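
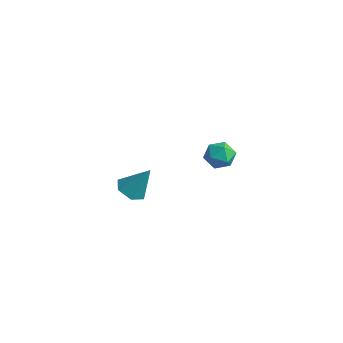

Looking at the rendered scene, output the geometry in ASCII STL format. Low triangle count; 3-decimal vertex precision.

solid 
facet normal -0.393 -0.370 -0.842
outer loop
vertex 3.224 -3.206 2.773
vertex 2.708 -3.336 3.071
vertex 2.776 -2.794 2.801
endloop
endfacet
facet normal 0.660 0.730 -0.176
outer loop
vertex 3.224 -3.206 2.773
vertex 2.776 -2.794 2.801
vertex 3.212 -2.864 4.149
endloop
endfacet
facet normal -0.394 -0.370 -0.841
outer loop
vertex 2.776 -2.794 2.801
vertex 2.708 -3.336 3.071
vertex 2.26 -2.924 3.1
endloop
endfacet
facet normal -0.183 0.977 0.110
outer loop
vertex 2.776 -2.794 2.801
vertex 2.26 -2.924 3.1
vertex 3.212 -2.864 4.149
endloop
endfacet
facet normal -0.394 -0.370 -0.841
outer loop
vertex 2.26 -2.924 3.1
vertex 2.708 -3.336 3.071
vertex 2.192 -3.466 3.37
endloop
endfacet
facet normal -0.693 0.389 0.607
outer loop
vertex 2.26 -2.924 3.1
vertex 2.192 -3.466 3.37
vertex 3.212 -2.864 4.149
endloop
endfacet
facet normal -0.395 -0.369 -0.841
outer loop
vertex 2.192 -3.466 3.37
vertex 2.708 -3.336 3.071
vertex 2.64 -3.879 3.341
endloop
endfacet
facet normal -0.360 -0.448 0.818
outer loop
vertex 2.192 -3.466 3.37
vertex 2.64 -3.879 3.341
vertex 3.212 -2.864 4.149
endloop
endfacet
facet normal -0.393 -0.369 -0.842
outer loop
vertex 2.64 -3.879 3.341
vertex 2.708 -3.336 3.071
vertex 3.156 -3.749 3.043
endloop
endfacet
facet normal 0.483 -0.696 0.532
outer loop
vertex 2.64 -3.879 3.341
vertex 3.156 -3.749 3.043
vertex 3.212 -2.864 4.149
endloop
endfacet
facet normal -0.393 -0.369 -0.842
outer loop
vertex 3.156 -3.749 3.043
vertex 2.708 -3.336 3.071
vertex 3.224 -3.206 2.773
endloop
endfacet
facet normal 0.994 -0.107 0.035
outer loop
vertex 3.156 -3.749 3.043
vertex 3.224 -3.206 2.773
vertex 3.212 -2.864 4.149
endloop
endfacet
facet normal -0.565 0.824 0.051
outer loop
vertex 2.243 2.141 1.616
vertex 1.727 1.775 1.812
vertex 2.141 2.031 2.261
endloop
endfacet
facet normal 0.119 0.975 0.185
outer loop
vertex 2.243 2.141 1.616
vertex 2.141 2.031 2.261
vertex 2.755 2.003 2.013
endloop
endfacet
facet normal 0.504 0.775 -0.380
outer loop
vertex 2.243 2.141 1.616
vertex 2.755 2.003 2.013
vertex 2.72 1.73 1.41
endloop
endfacet
facet normal 0.058 0.500 -0.864
outer loop
vertex 2.243 2.141 1.616
vertex 2.72 1.73 1.41
vertex 2.085 1.589 1.286
endloop
endfacet
facet normal -0.602 0.529 -0.597
outer loop
vertex 2.243 2.141 1.616
vertex 2.085 1.589 1.286
vertex 1.727 1.775 1.812
endloop
endfacet
facet normal 0.327 0.582 0.745
outer loop
vertex 2.755 2.003 2.013
vertex 2.141 2.031 2.261
vertex 2.555 1.551 2.454
endloop
endfacet
facet normal -0.780 0.336 0.528
outer loop
vertex 2.141 2.031 2.261
vertex 1.727 1.775 1.812
vertex 1.92 1.41 2.33
endloop
endfacet
facet normal -0.841 -0.139 -0.523
outer loop
vertex 1.727 1.775 1.812
vertex 2.085 1.589 1.286
vertex 1.885 1.137 1.727
endloop
endfacet
facet normal 0.228 -0.187 -0.955
outer loop
vertex 2.085 1.589 1.286
vertex 2.72 1.73 1.41
vertex 2.499 1.109 1.479
endloop
endfacet
facet normal 0.951 0.258 -0.172
outer loop
vertex 2.72 1.73 1.41
vertex 2.755 2.003 2.013
vertex 2.913 1.365 1.928
endloop
endfacet
facet normal -0.058 -0.500 0.864
outer loop
vertex 2.397 0.999 2.124
vertex 2.555 1.551 2.454
vertex 1.92 1.41 2.33
endloop
endfacet
facet normal -0.504 -0.775 0.380
outer loop
vertex 2.397 0.999 2.124
vertex 1.92 1.41 2.33
vertex 1.885 1.137 1.727
endloop
endfacet
facet normal -0.119 -0.975 -0.185
outer loop
vertex 2.397 0.999 2.124
vertex 1.885 1.137 1.727
vertex 2.499 1.109 1.479
endloop
endfacet
facet normal 0.565 -0.824 -0.051
outer loop
vertex 2.397 0.999 2.124
vertex 2.499 1.109 1.479
vertex 2.913 1.365 1.928
endloop
endfacet
facet normal 0.602 -0.529 0.597
outer loop
vertex 2.397 0.999 2.124
vertex 2.913 1.365 1.928
vertex 2.555 1.551 2.454
endloop
endfacet
facet normal -0.228 0.187 0.955
outer loop
vertex 1.92 1.41 2.33
vertex 2.555 1.551 2.454
vertex 2.141 2.031 2.261
endloop
endfacet
facet normal -0.951 -0.258 0.172
outer loop
vertex 1.885 1.137 1.727
vertex 1.92 1.41 2.33
vertex 1.727 1.775 1.812
endloop
endfacet
facet normal -0.327 -0.582 -0.745
outer loop
vertex 2.499 1.109 1.479
vertex 1.885 1.137 1.727
vertex 2.085 1.589 1.286
endloop
endfacet
facet normal 0.780 -0.336 -0.528
outer loop
vertex 2.913 1.365 1.928
vertex 2.499 1.109 1.479
vertex 2.72 1.73 1.41
endloop
endfacet
facet normal 0.841 0.139 0.523
outer loop
vertex 2.555 1.551 2.454
vertex 2.913 1.365 1.928
vertex 2.755 2.003 2.013
endloop
endfacet

endsolid


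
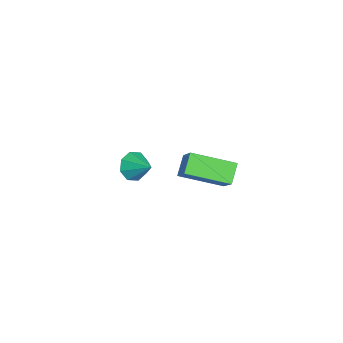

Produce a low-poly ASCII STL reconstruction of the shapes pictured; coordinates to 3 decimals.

solid 
facet normal -0.625 -0.570 -0.533
outer loop
vertex -1.879 -2.302 -2.175
vertex -2.355 -1.659 -2.305
vertex -1.724 -1.991 -2.689
endloop
endfacet
facet normal 0.951 -0.287 0.113
outer loop
vertex -1.879 -2.302 -2.175
vertex -1.724 -1.991 -2.689
vertex -1.525 -0.901 -1.595
endloop
endfacet
facet normal -0.625 -0.571 -0.533
outer loop
vertex -1.724 -1.991 -2.689
vertex -2.355 -1.659 -2.305
vertex -1.939 -1.487 -2.977
endloop
endfacet
facet normal 0.916 0.188 -0.354
outer loop
vertex -1.724 -1.991 -2.689
vertex -1.939 -1.487 -2.977
vertex -1.525 -0.901 -1.595
endloop
endfacet
facet normal -0.625 -0.570 -0.533
outer loop
vertex -1.939 -1.487 -2.977
vertex -2.355 -1.659 -2.305
vertex -2.397 -1.083 -2.872
endloop
endfacet
facet normal 0.525 0.715 -0.461
outer loop
vertex -1.939 -1.487 -2.977
vertex -2.397 -1.083 -2.872
vertex -1.525 -0.901 -1.595
endloop
endfacet
facet normal -0.624 -0.571 -0.534
outer loop
vertex -2.397 -1.083 -2.872
vertex -2.355 -1.659 -2.305
vertex -2.831 -1.017 -2.435
endloop
endfacet
facet normal 0.005 0.989 -0.144
outer loop
vertex -2.397 -1.083 -2.872
vertex -2.831 -1.017 -2.435
vertex -1.525 -0.901 -1.595
endloop
endfacet
facet normal -0.624 -0.571 -0.534
outer loop
vertex -2.831 -1.017 -2.435
vertex -2.355 -1.659 -2.305
vertex -2.987 -1.327 -1.921
endloop
endfacet
facet normal -0.338 0.848 0.409
outer loop
vertex -2.831 -1.017 -2.435
vertex -2.987 -1.327 -1.921
vertex -1.525 -0.901 -1.595
endloop
endfacet
facet normal -0.624 -0.571 -0.533
outer loop
vertex -2.987 -1.327 -1.921
vertex -2.355 -1.659 -2.305
vertex -2.772 -1.832 -1.632
endloop
endfacet
facet normal -0.304 0.372 0.877
outer loop
vertex -2.987 -1.327 -1.921
vertex -2.772 -1.832 -1.632
vertex -1.525 -0.901 -1.595
endloop
endfacet
facet normal -0.624 -0.571 -0.534
outer loop
vertex -2.772 -1.832 -1.632
vertex -2.355 -1.659 -2.305
vertex -2.313 -2.236 -1.737
endloop
endfacet
facet normal 0.087 -0.156 0.984
outer loop
vertex -2.772 -1.832 -1.632
vertex -2.313 -2.236 -1.737
vertex -1.525 -0.901 -1.595
endloop
endfacet
facet normal -0.625 -0.570 -0.533
outer loop
vertex -2.313 -2.236 -1.737
vertex -2.355 -1.659 -2.305
vertex -1.879 -2.302 -2.175
endloop
endfacet
facet normal 0.608 -0.430 0.667
outer loop
vertex -2.313 -2.236 -1.737
vertex -1.879 -2.302 -2.175
vertex -1.525 -0.901 -1.595
endloop
endfacet
facet normal -0.737 0.281 0.615
outer loop
vertex 3.222 0.549 4.105
vertex 3.506 2.484 3.562
vertex 1.92 0.33 2.643
endloop
endfacet
facet normal -0.140 -0.953 0.267
outer loop
vertex 2.694 0.036 1.998
vertex 3.222 0.549 4.105
vertex 1.92 0.33 2.643
endloop
endfacet
facet normal -0.737 0.281 0.615
outer loop
vertex 1.92 0.33 2.643
vertex 3.506 2.484 3.562
vertex 2.204 2.266 2.1
endloop
endfacet
facet normal -0.661 -0.111 -0.742
outer loop
vertex 2.204 2.266 2.1
vertex 2.694 0.036 1.998
vertex 1.92 0.33 2.643
endloop
endfacet
facet normal 0.661 0.111 0.742
outer loop
vertex 3.222 0.549 4.105
vertex 4.28 2.19 2.917
vertex 3.506 2.484 3.562
endloop
endfacet
facet normal -0.141 -0.953 0.267
outer loop
vertex 3.996 0.254 3.46
vertex 3.222 0.549 4.105
vertex 2.694 0.036 1.998
endloop
endfacet
facet normal 0.661 0.111 0.742
outer loop
vertex 3.996 0.254 3.46
vertex 4.28 2.19 2.917
vertex 3.222 0.549 4.105
endloop
endfacet
facet normal 0.140 0.954 -0.267
outer loop
vertex 3.506 2.484 3.562
vertex 4.28 2.19 2.917
vertex 2.204 2.266 2.1
endloop
endfacet
facet normal -0.661 -0.111 -0.742
outer loop
vertex 2.978 1.971 1.455
vertex 2.694 0.036 1.998
vertex 2.204 2.266 2.1
endloop
endfacet
facet normal 0.140 0.953 -0.268
outer loop
vertex 2.204 2.266 2.1
vertex 4.28 2.19 2.917
vertex 2.978 1.971 1.455
endloop
endfacet
facet normal 0.737 -0.281 -0.615
outer loop
vertex 2.978 1.971 1.455
vertex 3.996 0.254 3.46
vertex 2.694 0.036 1.998
endloop
endfacet
facet normal 0.737 -0.281 -0.615
outer loop
vertex 4.28 2.19 2.917
vertex 3.996 0.254 3.46
vertex 2.978 1.971 1.455
endloop
endfacet

endsolid


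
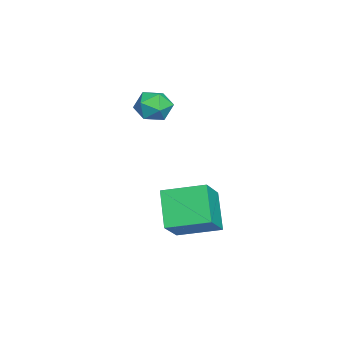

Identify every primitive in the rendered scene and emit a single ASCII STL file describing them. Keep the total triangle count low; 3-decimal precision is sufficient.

solid 
facet normal -0.654 -0.207 0.728
outer loop
vertex 1.572 -1.543 -2.527
vertex 1.506 0.434 -2.025
vertex 0.113 -1.277 -3.763
endloop
endfacet
facet normal 0.032 -0.969 -0.246
outer loop
vertex 1.454 -0.854 -5.255
vertex 1.572 -1.543 -2.527
vertex 0.113 -1.277 -3.763
endloop
endfacet
facet normal -0.654 -0.207 0.728
outer loop
vertex 0.113 -1.277 -3.763
vertex 1.506 0.434 -2.025
vertex 0.047 0.699 -3.261
endloop
endfacet
facet normal -0.756 0.137 -0.640
outer loop
vertex 0.047 0.699 -3.261
vertex 1.454 -0.854 -5.255
vertex 0.113 -1.277 -3.763
endloop
endfacet
facet normal 0.756 -0.137 0.640
outer loop
vertex 1.572 -1.543 -2.527
vertex 2.847 0.857 -3.517
vertex 1.506 0.434 -2.025
endloop
endfacet
facet normal 0.033 -0.969 -0.246
outer loop
vertex 2.913 -1.119 -4.019
vertex 1.572 -1.543 -2.527
vertex 1.454 -0.854 -5.255
endloop
endfacet
facet normal 0.756 -0.137 0.640
outer loop
vertex 2.913 -1.119 -4.019
vertex 2.847 0.857 -3.517
vertex 1.572 -1.543 -2.527
endloop
endfacet
facet normal -0.032 0.969 0.246
outer loop
vertex 1.506 0.434 -2.025
vertex 2.847 0.857 -3.517
vertex 0.047 0.699 -3.261
endloop
endfacet
facet normal -0.756 0.137 -0.640
outer loop
vertex 1.388 1.123 -4.753
vertex 1.454 -0.854 -5.255
vertex 0.047 0.699 -3.261
endloop
endfacet
facet normal -0.032 0.969 0.246
outer loop
vertex 0.047 0.699 -3.261
vertex 2.847 0.857 -3.517
vertex 1.388 1.123 -4.753
endloop
endfacet
facet normal 0.654 0.207 -0.728
outer loop
vertex 1.388 1.123 -4.753
vertex 2.913 -1.119 -4.019
vertex 1.454 -0.854 -5.255
endloop
endfacet
facet normal 0.654 0.207 -0.728
outer loop
vertex 2.847 0.857 -3.517
vertex 2.913 -1.119 -4.019
vertex 1.388 1.123 -4.753
endloop
endfacet
facet normal -0.989 0.144 -0.035
outer loop
vertex -2.083 -1.939 0.611
vertex -2.222 -2.812 0.949
vertex -2.137 -2.082 1.545
endloop
endfacet
facet normal -0.647 0.758 0.079
outer loop
vertex -2.083 -1.939 0.611
vertex -2.137 -2.082 1.545
vertex -1.487 -1.491 1.193
endloop
endfacet
facet normal -0.196 0.864 -0.464
outer loop
vertex -2.083 -1.939 0.611
vertex -1.487 -1.491 1.193
vertex -1.169 -1.856 0.38
endloop
endfacet
facet normal -0.259 0.313 -0.914
outer loop
vertex -2.083 -1.939 0.611
vertex -1.169 -1.856 0.38
vertex -1.623 -2.673 0.229
endloop
endfacet
facet normal -0.749 -0.132 -0.649
outer loop
vertex -2.083 -1.939 0.611
vertex -1.623 -2.673 0.229
vertex -2.222 -2.812 0.949
endloop
endfacet
facet normal -0.262 0.690 0.675
outer loop
vertex -1.487 -1.491 1.193
vertex -2.137 -2.082 1.545
vertex -1.257 -2.087 1.891
endloop
endfacet
facet normal -0.815 -0.306 0.491
outer loop
vertex -2.137 -2.082 1.545
vertex -2.222 -2.812 0.949
vertex -1.711 -2.904 1.74
endloop
endfacet
facet normal -0.428 -0.752 -0.501
outer loop
vertex -2.222 -2.812 0.949
vertex -1.623 -2.673 0.229
vertex -1.393 -3.269 0.927
endloop
endfacet
facet normal 0.366 -0.031 -0.930
outer loop
vertex -1.623 -2.673 0.229
vertex -1.169 -1.856 0.38
vertex -0.743 -2.678 0.575
endloop
endfacet
facet normal 0.469 0.860 -0.203
outer loop
vertex -1.169 -1.856 0.38
vertex -1.487 -1.491 1.193
vertex -0.658 -1.948 1.171
endloop
endfacet
facet normal 0.259 -0.313 0.914
outer loop
vertex -0.797 -2.821 1.509
vertex -1.257 -2.087 1.891
vertex -1.711 -2.904 1.74
endloop
endfacet
facet normal 0.196 -0.864 0.464
outer loop
vertex -0.797 -2.821 1.509
vertex -1.711 -2.904 1.74
vertex -1.393 -3.269 0.927
endloop
endfacet
facet normal 0.647 -0.758 -0.079
outer loop
vertex -0.797 -2.821 1.509
vertex -1.393 -3.269 0.927
vertex -0.743 -2.678 0.575
endloop
endfacet
facet normal 0.989 -0.144 0.035
outer loop
vertex -0.797 -2.821 1.509
vertex -0.743 -2.678 0.575
vertex -0.658 -1.948 1.171
endloop
endfacet
facet normal 0.749 0.132 0.649
outer loop
vertex -0.797 -2.821 1.509
vertex -0.658 -1.948 1.171
vertex -1.257 -2.087 1.891
endloop
endfacet
facet normal -0.366 0.031 0.930
outer loop
vertex -1.711 -2.904 1.74
vertex -1.257 -2.087 1.891
vertex -2.137 -2.082 1.545
endloop
endfacet
facet normal -0.469 -0.860 0.203
outer loop
vertex -1.393 -3.269 0.927
vertex -1.711 -2.904 1.74
vertex -2.222 -2.812 0.949
endloop
endfacet
facet normal 0.262 -0.690 -0.675
outer loop
vertex -0.743 -2.678 0.575
vertex -1.393 -3.269 0.927
vertex -1.623 -2.673 0.229
endloop
endfacet
facet normal 0.815 0.306 -0.491
outer loop
vertex -0.658 -1.948 1.171
vertex -0.743 -2.678 0.575
vertex -1.169 -1.856 0.38
endloop
endfacet
facet normal 0.428 0.752 0.501
outer loop
vertex -1.257 -2.087 1.891
vertex -0.658 -1.948 1.171
vertex -1.487 -1.491 1.193
endloop
endfacet

endsolid


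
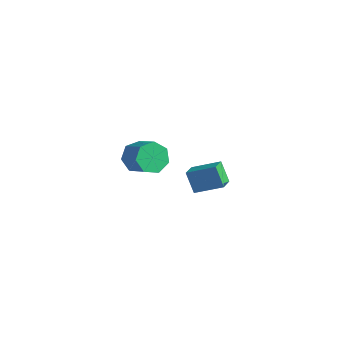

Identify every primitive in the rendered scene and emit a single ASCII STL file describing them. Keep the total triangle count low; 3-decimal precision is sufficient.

solid 
facet normal -0.707 0.257 -0.659
outer loop
vertex -0.869 -3.167 1.916
vertex -1.528 -2.878 2.735
vertex -0.804 -2.266 2.197
endloop
endfacet
facet normal 0.704 0.165 -0.691
outer loop
vertex -0.869 -3.167 1.916
vertex -0.804 -2.266 2.197
vertex 0.687 -3.731 3.366
endloop
endfacet
facet normal 0.704 0.165 -0.691
outer loop
vertex 0.687 -3.731 3.366
vertex -0.804 -2.266 2.197
vertex 0.751 -2.83 3.647
endloop
endfacet
facet normal 0.707 -0.256 0.659
outer loop
vertex 0.687 -3.731 3.366
vertex 0.751 -2.83 3.647
vertex 0.028 -3.442 4.185
endloop
endfacet
facet normal -0.707 0.257 -0.659
outer loop
vertex -0.804 -2.266 2.197
vertex -1.528 -2.878 2.735
vertex -1.284 -1.826 2.883
endloop
endfacet
facet normal 0.493 0.847 -0.199
outer loop
vertex -0.804 -2.266 2.197
vertex -1.284 -1.826 2.883
vertex 0.751 -2.83 3.647
endloop
endfacet
facet normal 0.493 0.847 -0.199
outer loop
vertex 0.751 -2.83 3.647
vertex -1.284 -1.826 2.883
vertex 0.271 -2.39 4.333
endloop
endfacet
facet normal 0.707 -0.256 0.659
outer loop
vertex 0.751 -2.83 3.647
vertex 0.271 -2.39 4.333
vertex 0.028 -3.442 4.185
endloop
endfacet
facet normal -0.706 0.257 -0.660
outer loop
vertex -1.284 -1.826 2.883
vertex -1.528 -2.878 2.735
vertex -1.948 -2.178 3.457
endloop
endfacet
facet normal -0.090 0.892 0.443
outer loop
vertex -1.284 -1.826 2.883
vertex -1.948 -2.178 3.457
vertex 0.271 -2.39 4.333
endloop
endfacet
facet normal -0.090 0.892 0.443
outer loop
vertex 0.271 -2.39 4.333
vertex -1.948 -2.178 3.457
vertex -0.392 -2.742 4.908
endloop
endfacet
facet normal 0.707 -0.256 0.659
outer loop
vertex 0.271 -2.39 4.333
vertex -0.392 -2.742 4.908
vertex 0.028 -3.442 4.185
endloop
endfacet
facet normal -0.707 0.256 -0.659
outer loop
vertex -1.948 -2.178 3.457
vertex -1.528 -2.878 2.735
vertex -2.295 -3.058 3.488
endloop
endfacet
facet normal -0.605 0.265 0.751
outer loop
vertex -1.948 -2.178 3.457
vertex -2.295 -3.058 3.488
vertex -0.392 -2.742 4.908
endloop
endfacet
facet normal -0.605 0.265 0.751
outer loop
vertex -0.392 -2.742 4.908
vertex -2.295 -3.058 3.488
vertex -0.74 -3.621 4.938
endloop
endfacet
facet normal 0.706 -0.257 0.659
outer loop
vertex -0.392 -2.742 4.908
vertex -0.74 -3.621 4.938
vertex 0.028 -3.442 4.185
endloop
endfacet
facet normal -0.707 0.256 -0.659
outer loop
vertex -2.295 -3.058 3.488
vertex -1.528 -2.878 2.735
vertex -2.064 -3.802 2.951
endloop
endfacet
facet normal -0.664 -0.562 0.493
outer loop
vertex -2.295 -3.058 3.488
vertex -2.064 -3.802 2.951
vertex -0.74 -3.621 4.938
endloop
endfacet
facet normal -0.664 -0.561 0.494
outer loop
vertex -0.74 -3.621 4.938
vertex -2.064 -3.802 2.951
vertex -0.509 -4.366 4.402
endloop
endfacet
facet normal 0.707 -0.256 0.660
outer loop
vertex -0.74 -3.621 4.938
vertex -0.509 -4.366 4.402
vertex 0.028 -3.442 4.185
endloop
endfacet
facet normal -0.707 0.256 -0.659
outer loop
vertex -2.064 -3.802 2.951
vertex -1.528 -2.878 2.735
vertex -1.43 -3.85 2.252
endloop
endfacet
facet normal -0.223 -0.965 -0.136
outer loop
vertex -2.064 -3.802 2.951
vertex -1.43 -3.85 2.252
vertex -0.509 -4.366 4.402
endloop
endfacet
facet normal -0.223 -0.965 -0.136
outer loop
vertex -0.509 -4.366 4.402
vertex -1.43 -3.85 2.252
vertex 0.126 -4.414 3.702
endloop
endfacet
facet normal 0.707 -0.256 0.659
outer loop
vertex -0.509 -4.366 4.402
vertex 0.126 -4.414 3.702
vertex 0.028 -3.442 4.185
endloop
endfacet
facet normal -0.707 0.256 -0.659
outer loop
vertex -1.43 -3.85 2.252
vertex -1.528 -2.878 2.735
vertex -0.869 -3.167 1.916
endloop
endfacet
facet normal 0.385 -0.642 -0.663
outer loop
vertex -1.43 -3.85 2.252
vertex -0.869 -3.167 1.916
vertex 0.126 -4.414 3.702
endloop
endfacet
facet normal 0.385 -0.642 -0.663
outer loop
vertex 0.126 -4.414 3.702
vertex -0.869 -3.167 1.916
vertex 0.687 -3.731 3.366
endloop
endfacet
facet normal 0.707 -0.256 0.659
outer loop
vertex 0.126 -4.414 3.702
vertex 0.687 -3.731 3.366
vertex 0.028 -3.442 4.185
endloop
endfacet
facet normal -0.568 0.218 0.794
outer loop
vertex -1.683 2.095 -3.506
vertex -0.058 3.026 -2.6
vertex -1.985 3.101 -3.998
endloop
endfacet
facet normal -0.781 -0.448 -0.436
outer loop
vertex -1.082 2.754 -5.26
vertex -1.683 2.095 -3.506
vertex -1.985 3.101 -3.998
endloop
endfacet
facet normal -0.568 0.218 0.794
outer loop
vertex -1.985 3.101 -3.998
vertex -0.058 3.026 -2.6
vertex -0.36 4.032 -3.092
endloop
endfacet
facet normal -0.260 0.867 -0.425
outer loop
vertex -0.36 4.032 -3.092
vertex -1.082 2.754 -5.26
vertex -1.985 3.101 -3.998
endloop
endfacet
facet normal 0.260 -0.867 0.425
outer loop
vertex -1.683 2.095 -3.506
vertex 0.845 2.679 -3.862
vertex -0.058 3.026 -2.6
endloop
endfacet
facet normal -0.781 -0.448 -0.436
outer loop
vertex -0.78 1.748 -4.768
vertex -1.683 2.095 -3.506
vertex -1.082 2.754 -5.26
endloop
endfacet
facet normal 0.260 -0.867 0.425
outer loop
vertex -0.78 1.748 -4.768
vertex 0.845 2.679 -3.862
vertex -1.683 2.095 -3.506
endloop
endfacet
facet normal 0.781 0.448 0.436
outer loop
vertex -0.058 3.026 -2.6
vertex 0.845 2.679 -3.862
vertex -0.36 4.032 -3.092
endloop
endfacet
facet normal -0.260 0.867 -0.425
outer loop
vertex 0.543 3.685 -4.354
vertex -1.082 2.754 -5.26
vertex -0.36 4.032 -3.092
endloop
endfacet
facet normal 0.781 0.448 0.436
outer loop
vertex -0.36 4.032 -3.092
vertex 0.845 2.679 -3.862
vertex 0.543 3.685 -4.354
endloop
endfacet
facet normal 0.568 -0.218 -0.794
outer loop
vertex 0.543 3.685 -4.354
vertex -0.78 1.748 -4.768
vertex -1.082 2.754 -5.26
endloop
endfacet
facet normal 0.568 -0.218 -0.794
outer loop
vertex 0.845 2.679 -3.862
vertex -0.78 1.748 -4.768
vertex 0.543 3.685 -4.354
endloop
endfacet

endsolid


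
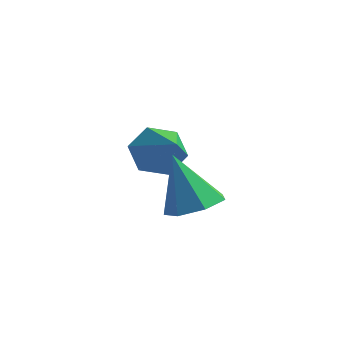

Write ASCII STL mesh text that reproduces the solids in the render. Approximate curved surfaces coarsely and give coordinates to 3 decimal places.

solid 
facet normal 0.424 -0.123 -0.897
outer loop
vertex 3.46 1.263 0.206
vertex 3.006 0.518 0.094
vertex 2.777 1.338 -0.127
endloop
endfacet
facet normal -0.039 0.955 0.296
outer loop
vertex 3.46 1.263 0.206
vertex 2.777 1.338 -0.127
vertex 2.234 0.742 1.726
endloop
endfacet
facet normal 0.425 -0.123 -0.897
outer loop
vertex 2.777 1.338 -0.127
vertex 3.006 0.518 0.094
vertex 2.267 0.795 -0.294
endloop
endfacet
facet normal -0.730 0.684 0.006
outer loop
vertex 2.777 1.338 -0.127
vertex 2.267 0.795 -0.294
vertex 2.234 0.742 1.726
endloop
endfacet
facet normal 0.425 -0.123 -0.897
outer loop
vertex 2.267 0.795 -0.294
vertex 3.006 0.518 0.094
vertex 2.313 0.043 -0.169
endloop
endfacet
facet normal -0.998 -0.064 -0.018
outer loop
vertex 2.267 0.795 -0.294
vertex 2.313 0.043 -0.169
vertex 2.234 0.742 1.726
endloop
endfacet
facet normal 0.424 -0.123 -0.897
outer loop
vertex 2.313 0.043 -0.169
vertex 3.006 0.518 0.094
vertex 2.882 -0.351 0.154
endloop
endfacet
facet normal -0.641 -0.728 0.242
outer loop
vertex 2.313 0.043 -0.169
vertex 2.882 -0.351 0.154
vertex 2.234 0.742 1.726
endloop
endfacet
facet normal 0.425 -0.123 -0.897
outer loop
vertex 2.882 -0.351 0.154
vertex 3.006 0.518 0.094
vertex 3.544 -0.091 0.432
endloop
endfacet
facet normal 0.069 -0.805 0.589
outer loop
vertex 2.882 -0.351 0.154
vertex 3.544 -0.091 0.432
vertex 2.234 0.742 1.726
endloop
endfacet
facet normal 0.424 -0.123 -0.897
outer loop
vertex 3.544 -0.091 0.432
vertex 3.006 0.518 0.094
vertex 3.801 0.627 0.455
endloop
endfacet
facet normal 0.601 -0.240 0.763
outer loop
vertex 3.544 -0.091 0.432
vertex 3.801 0.627 0.455
vertex 2.234 0.742 1.726
endloop
endfacet
facet normal 0.424 -0.124 -0.897
outer loop
vertex 3.801 0.627 0.455
vertex 3.006 0.518 0.094
vertex 3.46 1.263 0.206
endloop
endfacet
facet normal 0.552 0.544 0.632
outer loop
vertex 3.801 0.627 0.455
vertex 3.46 1.263 0.206
vertex 2.234 0.742 1.726
endloop
endfacet
facet normal -0.567 0.585 -0.580
outer loop
vertex 1.042 3.198 -0.683
vertex 0.584 3.463 0.032
vertex 1.309 3.912 -0.224
endloop
endfacet
facet normal 0.924 -0.111 -0.365
outer loop
vertex 1.042 3.198 -0.683
vertex 1.309 3.912 -0.224
vertex 1.656 2.357 1.128
endloop
endfacet
facet normal -0.567 0.585 -0.579
outer loop
vertex 1.309 3.912 -0.224
vertex 0.584 3.463 0.032
vertex 0.851 4.177 0.492
endloop
endfacet
facet normal 0.810 0.477 0.341
outer loop
vertex 1.309 3.912 -0.224
vertex 0.851 4.177 0.492
vertex 1.656 2.357 1.128
endloop
endfacet
facet normal -0.567 0.585 -0.579
outer loop
vertex 0.851 4.177 0.492
vertex 0.584 3.463 0.032
vertex 0.126 3.728 0.748
endloop
endfacet
facet normal 0.099 0.367 0.925
outer loop
vertex 0.851 4.177 0.492
vertex 0.126 3.728 0.748
vertex 1.656 2.357 1.128
endloop
endfacet
facet normal -0.567 0.585 -0.579
outer loop
vertex 0.126 3.728 0.748
vertex 0.584 3.463 0.032
vertex -0.141 3.014 0.288
endloop
endfacet
facet normal -0.496 -0.331 0.802
outer loop
vertex 0.126 3.728 0.748
vertex -0.141 3.014 0.288
vertex 1.656 2.357 1.128
endloop
endfacet
facet normal -0.567 0.585 -0.580
outer loop
vertex -0.141 3.014 0.288
vertex 0.584 3.463 0.032
vertex 0.317 2.749 -0.427
endloop
endfacet
facet normal -0.381 -0.919 0.097
outer loop
vertex -0.141 3.014 0.288
vertex 0.317 2.749 -0.427
vertex 1.656 2.357 1.128
endloop
endfacet
facet normal -0.567 0.585 -0.580
outer loop
vertex 0.317 2.749 -0.427
vertex 0.584 3.463 0.032
vertex 1.042 3.198 -0.683
endloop
endfacet
facet normal 0.329 -0.809 -0.487
outer loop
vertex 0.317 2.749 -0.427
vertex 1.042 3.198 -0.683
vertex 1.656 2.357 1.128
endloop
endfacet

endsolid


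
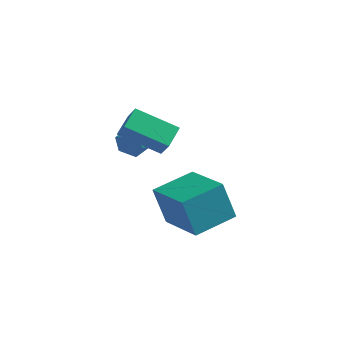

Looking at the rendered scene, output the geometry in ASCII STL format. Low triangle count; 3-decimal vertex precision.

solid 
facet normal -0.460 0.815 0.351
outer loop
vertex -1.478 1.932 1.82
vertex -1.146 1.844 2.459
vertex -0.834 2.244 1.94
endloop
endfacet
facet normal -0.354 0.867 -0.351
outer loop
vertex -1.478 1.932 1.82
vertex -0.834 2.244 1.94
vertex -0.971 1.929 1.301
endloop
endfacet
facet normal -0.678 0.313 -0.665
outer loop
vertex -1.478 1.932 1.82
vertex -0.971 1.929 1.301
vertex -1.367 1.334 1.425
endloop
endfacet
facet normal -0.985 -0.081 -0.155
outer loop
vertex -1.478 1.932 1.82
vertex -1.367 1.334 1.425
vertex -1.475 1.281 2.141
endloop
endfacet
facet normal -0.850 0.230 0.473
outer loop
vertex -1.478 1.932 1.82
vertex -1.475 1.281 2.141
vertex -1.146 1.844 2.459
endloop
endfacet
facet normal 0.346 0.810 -0.473
outer loop
vertex -0.971 1.929 1.301
vertex -0.834 2.244 1.94
vertex -0.325 1.839 1.619
endloop
endfacet
facet normal 0.175 0.726 0.665
outer loop
vertex -0.834 2.244 1.94
vertex -1.146 1.844 2.459
vertex -0.433 1.786 2.335
endloop
endfacet
facet normal -0.455 -0.221 0.862
outer loop
vertex -1.146 1.844 2.459
vertex -1.475 1.281 2.141
vertex -0.829 1.191 2.459
endloop
endfacet
facet normal -0.673 -0.723 -0.155
outer loop
vertex -1.475 1.281 2.141
vertex -1.367 1.334 1.425
vertex -0.966 0.876 1.82
endloop
endfacet
facet normal -0.178 -0.086 -0.980
outer loop
vertex -1.367 1.334 1.425
vertex -0.971 1.929 1.301
vertex -0.654 1.276 1.301
endloop
endfacet
facet normal 0.985 0.081 0.155
outer loop
vertex -0.322 1.188 1.94
vertex -0.325 1.839 1.619
vertex -0.433 1.786 2.335
endloop
endfacet
facet normal 0.678 -0.313 0.665
outer loop
vertex -0.322 1.188 1.94
vertex -0.433 1.786 2.335
vertex -0.829 1.191 2.459
endloop
endfacet
facet normal 0.354 -0.867 0.351
outer loop
vertex -0.322 1.188 1.94
vertex -0.829 1.191 2.459
vertex -0.966 0.876 1.82
endloop
endfacet
facet normal 0.460 -0.815 -0.351
outer loop
vertex -0.322 1.188 1.94
vertex -0.966 0.876 1.82
vertex -0.654 1.276 1.301
endloop
endfacet
facet normal 0.850 -0.230 -0.473
outer loop
vertex -0.322 1.188 1.94
vertex -0.654 1.276 1.301
vertex -0.325 1.839 1.619
endloop
endfacet
facet normal 0.673 0.723 0.155
outer loop
vertex -0.433 1.786 2.335
vertex -0.325 1.839 1.619
vertex -0.834 2.244 1.94
endloop
endfacet
facet normal 0.178 0.086 0.980
outer loop
vertex -0.829 1.191 2.459
vertex -0.433 1.786 2.335
vertex -1.146 1.844 2.459
endloop
endfacet
facet normal -0.346 -0.810 0.473
outer loop
vertex -0.966 0.876 1.82
vertex -0.829 1.191 2.459
vertex -1.475 1.281 2.141
endloop
endfacet
facet normal -0.175 -0.726 -0.665
outer loop
vertex -0.654 1.276 1.301
vertex -0.966 0.876 1.82
vertex -1.367 1.334 1.425
endloop
endfacet
facet normal 0.455 0.221 -0.862
outer loop
vertex -0.325 1.839 1.619
vertex -0.654 1.276 1.301
vertex -0.971 1.929 1.301
endloop
endfacet
facet normal -0.782 0.568 -0.258
outer loop
vertex -0.068 1.402 -0.416
vertex 0.896 2.876 -0.094
vertex 0.463 1.405 -2.02
endloop
endfacet
facet normal -0.539 -0.823 -0.180
outer loop
vertex 2.144 0.184 -1.466
vertex -0.068 1.402 -0.416
vertex 0.463 1.405 -2.02
endloop
endfacet
facet normal -0.782 0.568 -0.258
outer loop
vertex 0.463 1.405 -2.02
vertex 0.896 2.876 -0.094
vertex 1.427 2.878 -1.699
endloop
endfacet
facet normal 0.314 0.001 -0.949
outer loop
vertex 1.427 2.878 -1.699
vertex 2.144 0.184 -1.466
vertex 0.463 1.405 -2.02
endloop
endfacet
facet normal -0.314 -0.002 0.949
outer loop
vertex -0.068 1.402 -0.416
vertex 2.577 1.655 0.46
vertex 0.896 2.876 -0.094
endloop
endfacet
facet normal -0.538 -0.823 -0.179
outer loop
vertex 1.613 0.182 0.139
vertex -0.068 1.402 -0.416
vertex 2.144 0.184 -1.466
endloop
endfacet
facet normal -0.314 -0.001 0.949
outer loop
vertex 1.613 0.182 0.139
vertex 2.577 1.655 0.46
vertex -0.068 1.402 -0.416
endloop
endfacet
facet normal 0.539 0.823 0.179
outer loop
vertex 0.896 2.876 -0.094
vertex 2.577 1.655 0.46
vertex 1.427 2.878 -1.699
endloop
endfacet
facet normal 0.315 0.002 -0.949
outer loop
vertex 3.108 1.658 -1.144
vertex 2.144 0.184 -1.466
vertex 1.427 2.878 -1.699
endloop
endfacet
facet normal 0.538 0.823 0.180
outer loop
vertex 1.427 2.878 -1.699
vertex 2.577 1.655 0.46
vertex 3.108 1.658 -1.144
endloop
endfacet
facet normal 0.782 -0.568 0.258
outer loop
vertex 3.108 1.658 -1.144
vertex 1.613 0.182 0.139
vertex 2.144 0.184 -1.466
endloop
endfacet
facet normal 0.782 -0.568 0.258
outer loop
vertex 2.577 1.655 0.46
vertex 1.613 0.182 0.139
vertex 3.108 1.658 -1.144
endloop
endfacet
facet normal -0.489 0.382 -0.784
outer loop
vertex -1.021 1.415 3.292
vertex 0.548 1.749 2.475
vertex -1.048 0.51 2.868
endloop
endfacet
facet normal -0.872 -0.186 0.453
outer loop
vertex -0.588 0.151 3.605
vertex -1.021 1.415 3.292
vertex -1.048 0.51 2.868
endloop
endfacet
facet normal -0.489 0.382 -0.784
outer loop
vertex -1.048 0.51 2.868
vertex 0.548 1.749 2.475
vertex 0.521 0.844 2.051
endloop
endfacet
facet normal -0.028 -0.905 -0.424
outer loop
vertex 0.521 0.844 2.051
vertex -0.588 0.151 3.605
vertex -1.048 0.51 2.868
endloop
endfacet
facet normal 0.028 0.905 0.424
outer loop
vertex -1.021 1.415 3.292
vertex 1.008 1.39 3.212
vertex 0.548 1.749 2.475
endloop
endfacet
facet normal -0.872 -0.186 0.453
outer loop
vertex -0.561 1.056 4.029
vertex -1.021 1.415 3.292
vertex -0.588 0.151 3.605
endloop
endfacet
facet normal 0.028 0.905 0.424
outer loop
vertex -0.561 1.056 4.029
vertex 1.008 1.39 3.212
vertex -1.021 1.415 3.292
endloop
endfacet
facet normal 0.872 0.186 -0.453
outer loop
vertex 0.548 1.749 2.475
vertex 1.008 1.39 3.212
vertex 0.521 0.844 2.051
endloop
endfacet
facet normal -0.028 -0.905 -0.424
outer loop
vertex 0.981 0.485 2.788
vertex -0.588 0.151 3.605
vertex 0.521 0.844 2.051
endloop
endfacet
facet normal 0.872 0.186 -0.453
outer loop
vertex 0.521 0.844 2.051
vertex 1.008 1.39 3.212
vertex 0.981 0.485 2.788
endloop
endfacet
facet normal 0.489 -0.382 0.784
outer loop
vertex 0.981 0.485 2.788
vertex -0.561 1.056 4.029
vertex -0.588 0.151 3.605
endloop
endfacet
facet normal 0.489 -0.382 0.784
outer loop
vertex 1.008 1.39 3.212
vertex -0.561 1.056 4.029
vertex 0.981 0.485 2.788
endloop
endfacet

endsolid


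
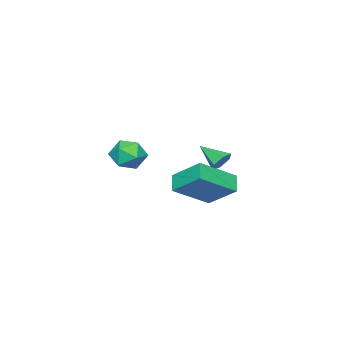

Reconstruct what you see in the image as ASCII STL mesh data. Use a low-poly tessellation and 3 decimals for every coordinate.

solid 
facet normal 0.006 0.950 -0.312
outer loop
vertex -2.288 -2.363 1.847
vertex -2.893 -2.129 2.55
vertex -1.949 -2.086 2.698
endloop
endfacet
facet normal 0.626 0.633 -0.455
outer loop
vertex -2.288 -2.363 1.847
vertex -1.949 -2.086 2.698
vertex -1.543 -2.82 2.237
endloop
endfacet
facet normal 0.494 0.065 -0.867
outer loop
vertex -2.288 -2.363 1.847
vertex -1.543 -2.82 2.237
vertex -2.237 -3.317 1.805
endloop
endfacet
facet normal -0.210 0.032 -0.977
outer loop
vertex -2.288 -2.363 1.847
vertex -2.237 -3.317 1.805
vertex -3.071 -2.89 1.998
endloop
endfacet
facet normal -0.512 0.580 -0.634
outer loop
vertex -2.288 -2.363 1.847
vertex -3.071 -2.89 1.998
vertex -2.893 -2.129 2.55
endloop
endfacet
facet normal 0.903 0.399 0.161
outer loop
vertex -1.543 -2.82 2.237
vertex -1.949 -2.086 2.698
vertex -1.689 -2.87 3.182
endloop
endfacet
facet normal -0.103 0.913 0.394
outer loop
vertex -1.949 -2.086 2.698
vertex -2.893 -2.129 2.55
vertex -2.523 -2.443 3.375
endloop
endfacet
facet normal -0.941 0.313 -0.129
outer loop
vertex -2.893 -2.129 2.55
vertex -3.071 -2.89 1.998
vertex -3.217 -2.94 2.943
endloop
endfacet
facet normal -0.451 -0.572 -0.685
outer loop
vertex -3.071 -2.89 1.998
vertex -2.237 -3.317 1.805
vertex -2.811 -3.674 2.482
endloop
endfacet
facet normal 0.688 -0.520 -0.506
outer loop
vertex -2.237 -3.317 1.805
vertex -1.543 -2.82 2.237
vertex -1.867 -3.631 2.63
endloop
endfacet
facet normal 0.210 -0.032 0.977
outer loop
vertex -2.472 -3.397 3.333
vertex -1.689 -2.87 3.182
vertex -2.523 -2.443 3.375
endloop
endfacet
facet normal -0.494 -0.065 0.867
outer loop
vertex -2.472 -3.397 3.333
vertex -2.523 -2.443 3.375
vertex -3.217 -2.94 2.943
endloop
endfacet
facet normal -0.626 -0.633 0.455
outer loop
vertex -2.472 -3.397 3.333
vertex -3.217 -2.94 2.943
vertex -2.811 -3.674 2.482
endloop
endfacet
facet normal -0.006 -0.950 0.312
outer loop
vertex -2.472 -3.397 3.333
vertex -2.811 -3.674 2.482
vertex -1.867 -3.631 2.63
endloop
endfacet
facet normal 0.512 -0.580 0.634
outer loop
vertex -2.472 -3.397 3.333
vertex -1.867 -3.631 2.63
vertex -1.689 -2.87 3.182
endloop
endfacet
facet normal 0.451 0.572 0.685
outer loop
vertex -2.523 -2.443 3.375
vertex -1.689 -2.87 3.182
vertex -1.949 -2.086 2.698
endloop
endfacet
facet normal -0.688 0.520 0.506
outer loop
vertex -3.217 -2.94 2.943
vertex -2.523 -2.443 3.375
vertex -2.893 -2.129 2.55
endloop
endfacet
facet normal -0.903 -0.399 -0.161
outer loop
vertex -2.811 -3.674 2.482
vertex -3.217 -2.94 2.943
vertex -3.071 -2.89 1.998
endloop
endfacet
facet normal 0.103 -0.913 -0.394
outer loop
vertex -1.867 -3.631 2.63
vertex -2.811 -3.674 2.482
vertex -2.237 -3.317 1.805
endloop
endfacet
facet normal 0.941 -0.313 0.129
outer loop
vertex -1.689 -2.87 3.182
vertex -1.867 -3.631 2.63
vertex -1.543 -2.82 2.237
endloop
endfacet
facet normal -0.748 0.405 -0.525
outer loop
vertex -1.764 1.862 1.831
vertex -1.738 3.298 2.9
vertex -1.114 2.293 1.237
endloop
endfacet
facet normal -0.015 -0.802 -0.598
outer loop
vertex 0.458 1.442 2.34
vertex -1.764 1.862 1.831
vertex -1.114 2.293 1.237
endloop
endfacet
facet normal -0.748 0.405 -0.526
outer loop
vertex -1.114 2.293 1.237
vertex -1.738 3.298 2.9
vertex -1.088 3.728 2.306
endloop
endfacet
facet normal 0.663 0.439 -0.606
outer loop
vertex -1.088 3.728 2.306
vertex 0.458 1.442 2.34
vertex -1.114 2.293 1.237
endloop
endfacet
facet normal -0.663 -0.439 0.606
outer loop
vertex -1.764 1.862 1.831
vertex -0.166 2.447 4.003
vertex -1.738 3.298 2.9
endloop
endfacet
facet normal -0.015 -0.802 -0.597
outer loop
vertex -0.192 1.012 2.934
vertex -1.764 1.862 1.831
vertex 0.458 1.442 2.34
endloop
endfacet
facet normal -0.663 -0.440 0.606
outer loop
vertex -0.192 1.012 2.934
vertex -0.166 2.447 4.003
vertex -1.764 1.862 1.831
endloop
endfacet
facet normal 0.015 0.802 0.597
outer loop
vertex -1.738 3.298 2.9
vertex -0.166 2.447 4.003
vertex -1.088 3.728 2.306
endloop
endfacet
facet normal 0.663 0.439 -0.606
outer loop
vertex 0.484 2.878 3.409
vertex 0.458 1.442 2.34
vertex -1.088 3.728 2.306
endloop
endfacet
facet normal 0.014 0.802 0.597
outer loop
vertex -1.088 3.728 2.306
vertex -0.166 2.447 4.003
vertex 0.484 2.878 3.409
endloop
endfacet
facet normal 0.748 -0.405 0.526
outer loop
vertex 0.484 2.878 3.409
vertex -0.192 1.012 2.934
vertex 0.458 1.442 2.34
endloop
endfacet
facet normal 0.748 -0.405 0.525
outer loop
vertex -0.166 2.447 4.003
vertex -0.192 1.012 2.934
vertex 0.484 2.878 3.409
endloop
endfacet
facet normal 0.022 0.859 -0.511
outer loop
vertex -3.409 0.995 2.145
vertex -3.734 1.277 2.605
vertex -3.104 1.271 2.622
endloop
endfacet
facet normal 0.806 -0.560 -0.191
outer loop
vertex -3.409 0.995 2.145
vertex -3.104 1.271 2.622
vertex -3.766 0.083 3.315
endloop
endfacet
facet normal 0.022 0.859 -0.511
outer loop
vertex -3.104 1.271 2.622
vertex -3.734 1.277 2.605
vertex -3.429 1.553 3.082
endloop
endfacet
facet normal 0.789 -0.084 0.609
outer loop
vertex -3.104 1.271 2.622
vertex -3.429 1.553 3.082
vertex -3.766 0.083 3.315
endloop
endfacet
facet normal 0.023 0.859 -0.512
outer loop
vertex -3.429 1.553 3.082
vertex -3.734 1.277 2.605
vertex -4.059 1.559 3.064
endloop
endfacet
facet normal -0.027 0.162 0.986
outer loop
vertex -3.429 1.553 3.082
vertex -4.059 1.559 3.064
vertex -3.766 0.083 3.315
endloop
endfacet
facet normal 0.023 0.859 -0.512
outer loop
vertex -4.059 1.559 3.064
vertex -3.734 1.277 2.605
vertex -4.364 1.283 2.587
endloop
endfacet
facet normal -0.822 -0.067 0.565
outer loop
vertex -4.059 1.559 3.064
vertex -4.364 1.283 2.587
vertex -3.766 0.083 3.315
endloop
endfacet
facet normal 0.023 0.859 -0.511
outer loop
vertex -4.364 1.283 2.587
vertex -3.734 1.277 2.605
vertex -4.038 1.001 2.127
endloop
endfacet
facet normal -0.805 -0.545 -0.237
outer loop
vertex -4.364 1.283 2.587
vertex -4.038 1.001 2.127
vertex -3.766 0.083 3.315
endloop
endfacet
facet normal 0.023 0.859 -0.511
outer loop
vertex -4.038 1.001 2.127
vertex -3.734 1.277 2.605
vertex -3.409 0.995 2.145
endloop
endfacet
facet normal 0.010 -0.790 -0.613
outer loop
vertex -4.038 1.001 2.127
vertex -3.409 0.995 2.145
vertex -3.766 0.083 3.315
endloop
endfacet

endsolid


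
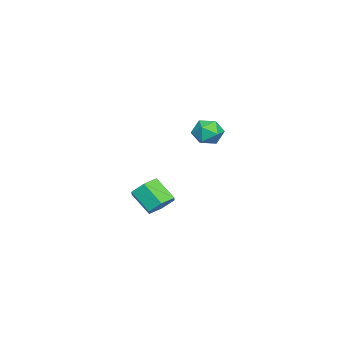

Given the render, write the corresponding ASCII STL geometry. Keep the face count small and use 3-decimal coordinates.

solid 
facet normal 0.333 0.675 -0.658
outer loop
vertex -0.768 -1.941 -2.69
vertex -1.376 -2.094 -3.154
vertex -1.43 -1.537 -2.61
endloop
endfacet
facet normal 0.410 0.525 0.746
outer loop
vertex -0.768 -1.941 -2.69
vertex -1.43 -1.537 -2.61
vertex -1.216 -2.853 -1.802
endloop
endfacet
facet normal 0.409 0.525 0.746
outer loop
vertex -1.216 -2.853 -1.802
vertex -1.43 -1.537 -2.61
vertex -1.879 -2.45 -1.722
endloop
endfacet
facet normal -0.332 -0.676 0.658
outer loop
vertex -1.216 -2.853 -1.802
vertex -1.879 -2.45 -1.722
vertex -1.824 -3.006 -2.266
endloop
endfacet
facet normal 0.333 0.675 -0.658
outer loop
vertex -1.43 -1.537 -2.61
vertex -1.376 -2.094 -3.154
vertex -2.038 -1.69 -3.074
endloop
endfacet
facet normal -0.531 0.710 0.462
outer loop
vertex -1.43 -1.537 -2.61
vertex -2.038 -1.69 -3.074
vertex -1.879 -2.45 -1.722
endloop
endfacet
facet normal -0.530 0.711 0.462
outer loop
vertex -1.879 -2.45 -1.722
vertex -2.038 -1.69 -3.074
vertex -2.487 -2.602 -2.186
endloop
endfacet
facet normal -0.333 -0.676 0.657
outer loop
vertex -1.879 -2.45 -1.722
vertex -2.487 -2.602 -2.186
vertex -1.824 -3.006 -2.266
endloop
endfacet
facet normal 0.333 0.675 -0.658
outer loop
vertex -2.038 -1.69 -3.074
vertex -1.376 -2.094 -3.154
vertex -1.984 -2.247 -3.618
endloop
endfacet
facet normal -0.940 0.186 -0.284
outer loop
vertex -2.038 -1.69 -3.074
vertex -1.984 -2.247 -3.618
vertex -2.487 -2.602 -2.186
endloop
endfacet
facet normal -0.941 0.185 -0.285
outer loop
vertex -2.487 -2.602 -2.186
vertex -1.984 -2.247 -3.618
vertex -2.432 -3.159 -2.73
endloop
endfacet
facet normal -0.332 -0.676 0.658
outer loop
vertex -2.487 -2.602 -2.186
vertex -2.432 -3.159 -2.73
vertex -1.824 -3.006 -2.266
endloop
endfacet
facet normal 0.332 0.676 -0.658
outer loop
vertex -1.984 -2.247 -3.618
vertex -1.376 -2.094 -3.154
vertex -1.321 -2.65 -3.698
endloop
endfacet
facet normal -0.409 -0.525 -0.746
outer loop
vertex -1.984 -2.247 -3.618
vertex -1.321 -2.65 -3.698
vertex -2.432 -3.159 -2.73
endloop
endfacet
facet normal -0.410 -0.524 -0.746
outer loop
vertex -2.432 -3.159 -2.73
vertex -1.321 -2.65 -3.698
vertex -1.77 -3.563 -2.81
endloop
endfacet
facet normal -0.333 -0.675 0.658
outer loop
vertex -2.432 -3.159 -2.73
vertex -1.77 -3.563 -2.81
vertex -1.824 -3.006 -2.266
endloop
endfacet
facet normal 0.333 0.676 -0.657
outer loop
vertex -1.321 -2.65 -3.698
vertex -1.376 -2.094 -3.154
vertex -0.713 -2.498 -3.234
endloop
endfacet
facet normal 0.530 -0.711 -0.462
outer loop
vertex -1.321 -2.65 -3.698
vertex -0.713 -2.498 -3.234
vertex -1.77 -3.563 -2.81
endloop
endfacet
facet normal 0.531 -0.711 -0.461
outer loop
vertex -1.77 -3.563 -2.81
vertex -0.713 -2.498 -3.234
vertex -1.162 -3.41 -2.346
endloop
endfacet
facet normal -0.333 -0.675 0.658
outer loop
vertex -1.77 -3.563 -2.81
vertex -1.162 -3.41 -2.346
vertex -1.824 -3.006 -2.266
endloop
endfacet
facet normal 0.332 0.676 -0.658
outer loop
vertex -0.713 -2.498 -3.234
vertex -1.376 -2.094 -3.154
vertex -0.768 -1.941 -2.69
endloop
endfacet
facet normal 0.940 -0.185 0.285
outer loop
vertex -0.713 -2.498 -3.234
vertex -0.768 -1.941 -2.69
vertex -1.162 -3.41 -2.346
endloop
endfacet
facet normal 0.941 -0.186 0.284
outer loop
vertex -1.162 -3.41 -2.346
vertex -0.768 -1.941 -2.69
vertex -1.216 -2.853 -1.802
endloop
endfacet
facet normal -0.333 -0.675 0.658
outer loop
vertex -1.162 -3.41 -2.346
vertex -1.216 -2.853 -1.802
vertex -1.824 -3.006 -2.266
endloop
endfacet
facet normal -0.755 -0.506 0.418
outer loop
vertex 0.808 0.69 3.118
vertex 1.001 0.082 2.731
vertex 1.294 0.203 3.407
endloop
endfacet
facet normal -0.512 -0.001 0.859
outer loop
vertex 0.808 0.69 3.118
vertex 1.294 0.203 3.407
vertex 1.413 0.936 3.479
endloop
endfacet
facet normal -0.571 0.629 0.528
outer loop
vertex 0.808 0.69 3.118
vertex 1.413 0.936 3.479
vertex 1.194 1.268 2.847
endloop
endfacet
facet normal -0.850 0.513 -0.117
outer loop
vertex 0.808 0.69 3.118
vertex 1.194 1.268 2.847
vertex 0.939 0.74 2.385
endloop
endfacet
facet normal -0.964 -0.188 -0.185
outer loop
vertex 0.808 0.69 3.118
vertex 0.939 0.74 2.385
vertex 1.001 0.082 2.731
endloop
endfacet
facet normal 0.181 -0.125 0.975
outer loop
vertex 1.413 0.936 3.479
vertex 1.294 0.203 3.407
vertex 1.981 0.48 3.315
endloop
endfacet
facet normal -0.213 -0.942 0.261
outer loop
vertex 1.294 0.203 3.407
vertex 1.001 0.082 2.731
vertex 1.726 -0.048 2.853
endloop
endfacet
facet normal -0.551 -0.429 -0.716
outer loop
vertex 1.001 0.082 2.731
vertex 0.939 0.74 2.385
vertex 1.507 0.284 2.221
endloop
endfacet
facet normal -0.366 0.707 -0.606
outer loop
vertex 0.939 0.74 2.385
vertex 1.194 1.268 2.847
vertex 1.626 1.017 2.293
endloop
endfacet
facet normal 0.086 0.894 0.440
outer loop
vertex 1.194 1.268 2.847
vertex 1.413 0.936 3.479
vertex 1.919 1.138 2.969
endloop
endfacet
facet normal 0.850 -0.513 0.117
outer loop
vertex 2.112 0.53 2.582
vertex 1.981 0.48 3.315
vertex 1.726 -0.048 2.853
endloop
endfacet
facet normal 0.571 -0.629 -0.528
outer loop
vertex 2.112 0.53 2.582
vertex 1.726 -0.048 2.853
vertex 1.507 0.284 2.221
endloop
endfacet
facet normal 0.512 0.001 -0.859
outer loop
vertex 2.112 0.53 2.582
vertex 1.507 0.284 2.221
vertex 1.626 1.017 2.293
endloop
endfacet
facet normal 0.755 0.506 -0.418
outer loop
vertex 2.112 0.53 2.582
vertex 1.626 1.017 2.293
vertex 1.919 1.138 2.969
endloop
endfacet
facet normal 0.964 0.188 0.185
outer loop
vertex 2.112 0.53 2.582
vertex 1.919 1.138 2.969
vertex 1.981 0.48 3.315
endloop
endfacet
facet normal 0.366 -0.707 0.606
outer loop
vertex 1.726 -0.048 2.853
vertex 1.981 0.48 3.315
vertex 1.294 0.203 3.407
endloop
endfacet
facet normal -0.086 -0.894 -0.440
outer loop
vertex 1.507 0.284 2.221
vertex 1.726 -0.048 2.853
vertex 1.001 0.082 2.731
endloop
endfacet
facet normal -0.181 0.125 -0.975
outer loop
vertex 1.626 1.017 2.293
vertex 1.507 0.284 2.221
vertex 0.939 0.74 2.385
endloop
endfacet
facet normal 0.213 0.942 -0.261
outer loop
vertex 1.919 1.138 2.969
vertex 1.626 1.017 2.293
vertex 1.194 1.268 2.847
endloop
endfacet
facet normal 0.551 0.429 0.716
outer loop
vertex 1.981 0.48 3.315
vertex 1.919 1.138 2.969
vertex 1.413 0.936 3.479
endloop
endfacet

endsolid


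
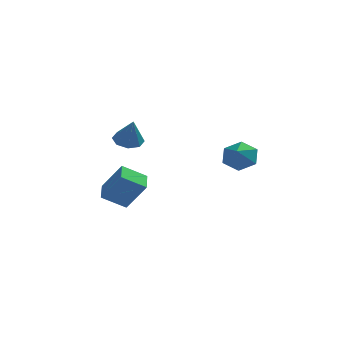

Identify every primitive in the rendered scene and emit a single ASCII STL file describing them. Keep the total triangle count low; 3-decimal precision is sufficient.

solid 
facet normal -0.561 0.158 -0.813
outer loop
vertex -4.712 2.988 -3.691
vertex -4.873 4.367 -3.312
vertex -3.309 3.396 -4.58
endloop
endfacet
facet normal 0.112 -0.958 -0.263
outer loop
vertex -2.087 3.053 -2.808
vertex -4.712 2.988 -3.691
vertex -3.309 3.396 -4.58
endloop
endfacet
facet normal -0.561 0.157 -0.813
outer loop
vertex -3.309 3.396 -4.58
vertex -4.873 4.367 -3.312
vertex -3.471 4.776 -4.201
endloop
endfacet
facet normal 0.820 0.239 -0.519
outer loop
vertex -3.471 4.776 -4.201
vertex -2.087 3.053 -2.808
vertex -3.309 3.396 -4.58
endloop
endfacet
facet normal -0.820 -0.239 0.520
outer loop
vertex -4.712 2.988 -3.691
vertex -3.651 4.024 -1.54
vertex -4.873 4.367 -3.312
endloop
endfacet
facet normal 0.112 -0.958 -0.264
outer loop
vertex -3.489 2.644 -1.919
vertex -4.712 2.988 -3.691
vertex -2.087 3.053 -2.808
endloop
endfacet
facet normal -0.820 -0.239 0.520
outer loop
vertex -3.489 2.644 -1.919
vertex -3.651 4.024 -1.54
vertex -4.712 2.988 -3.691
endloop
endfacet
facet normal -0.113 0.958 0.263
outer loop
vertex -4.873 4.367 -3.312
vertex -3.651 4.024 -1.54
vertex -3.471 4.776 -4.201
endloop
endfacet
facet normal 0.820 0.239 -0.520
outer loop
vertex -2.248 4.432 -2.429
vertex -2.087 3.053 -2.808
vertex -3.471 4.776 -4.201
endloop
endfacet
facet normal -0.112 0.958 0.263
outer loop
vertex -3.471 4.776 -4.201
vertex -3.651 4.024 -1.54
vertex -2.248 4.432 -2.429
endloop
endfacet
facet normal 0.561 -0.158 0.812
outer loop
vertex -2.248 4.432 -2.429
vertex -3.489 2.644 -1.919
vertex -2.087 3.053 -2.808
endloop
endfacet
facet normal 0.561 -0.157 0.813
outer loop
vertex -3.651 4.024 -1.54
vertex -3.489 2.644 -1.919
vertex -2.248 4.432 -2.429
endloop
endfacet
facet normal -0.224 0.389 -0.894
outer loop
vertex -1.816 0.358 1.712
vertex -2.687 0.183 1.854
vertex -2.143 0.88 2.021
endloop
endfacet
facet normal 0.865 0.308 0.396
outer loop
vertex -1.816 0.358 1.712
vertex -2.143 0.88 2.021
vertex -2.293 -0.503 3.426
endloop
endfacet
facet normal -0.224 0.389 -0.894
outer loop
vertex -2.143 0.88 2.021
vertex -2.687 0.183 1.854
vertex -2.789 0.993 2.232
endloop
endfacet
facet normal 0.336 0.653 0.679
outer loop
vertex -2.143 0.88 2.021
vertex -2.789 0.993 2.232
vertex -2.293 -0.503 3.426
endloop
endfacet
facet normal -0.225 0.389 -0.894
outer loop
vertex -2.789 0.993 2.232
vertex -2.687 0.183 1.854
vertex -3.375 0.631 2.222
endloop
endfacet
facet normal -0.333 0.518 0.788
outer loop
vertex -2.789 0.993 2.232
vertex -3.375 0.631 2.222
vertex -2.293 -0.503 3.426
endloop
endfacet
facet normal -0.223 0.390 -0.893
outer loop
vertex -3.375 0.631 2.222
vertex -2.687 0.183 1.854
vertex -3.558 0.007 1.995
endloop
endfacet
facet normal -0.752 -0.019 0.658
outer loop
vertex -3.375 0.631 2.222
vertex -3.558 0.007 1.995
vertex -2.293 -0.503 3.426
endloop
endfacet
facet normal -0.223 0.390 -0.893
outer loop
vertex -3.558 0.007 1.995
vertex -2.687 0.183 1.854
vertex -3.231 -0.514 1.686
endloop
endfacet
facet normal -0.674 -0.641 0.367
outer loop
vertex -3.558 0.007 1.995
vertex -3.231 -0.514 1.686
vertex -2.293 -0.503 3.426
endloop
endfacet
facet normal -0.224 0.390 -0.893
outer loop
vertex -3.231 -0.514 1.686
vertex -2.687 0.183 1.854
vertex -2.585 -0.627 1.475
endloop
endfacet
facet normal -0.145 -0.986 0.084
outer loop
vertex -3.231 -0.514 1.686
vertex -2.585 -0.627 1.475
vertex -2.293 -0.503 3.426
endloop
endfacet
facet normal -0.223 0.390 -0.893
outer loop
vertex -2.585 -0.627 1.475
vertex -2.687 0.183 1.854
vertex -1.999 -0.266 1.486
endloop
endfacet
facet normal 0.525 -0.851 -0.024
outer loop
vertex -2.585 -0.627 1.475
vertex -1.999 -0.266 1.486
vertex -2.293 -0.503 3.426
endloop
endfacet
facet normal -0.224 0.389 -0.894
outer loop
vertex -1.999 -0.266 1.486
vertex -2.687 0.183 1.854
vertex -1.816 0.358 1.712
endloop
endfacet
facet normal 0.943 -0.315 0.105
outer loop
vertex -1.999 -0.266 1.486
vertex -1.816 0.358 1.712
vertex -2.293 -0.503 3.426
endloop
endfacet
facet normal 0.069 0.824 -0.563
outer loop
vertex 4.431 -0.459 1.624
vertex 3.514 -0.693 1.17
vertex 3.534 -0.102 2.037
endloop
endfacet
facet normal 0.380 -0.107 0.919
outer loop
vertex 4.431 -0.459 1.624
vertex 3.534 -0.102 2.037
vertex 3.426 -1.747 1.89
endloop
endfacet
facet normal 0.069 0.824 -0.563
outer loop
vertex 3.534 -0.102 2.037
vertex 3.514 -0.693 1.17
vertex 2.617 -0.336 1.582
endloop
endfacet
facet normal -0.433 -0.052 0.900
outer loop
vertex 3.534 -0.102 2.037
vertex 2.617 -0.336 1.582
vertex 3.426 -1.747 1.89
endloop
endfacet
facet normal 0.069 0.824 -0.563
outer loop
vertex 2.617 -0.336 1.582
vertex 3.514 -0.693 1.17
vertex 2.597 -0.927 0.715
endloop
endfacet
facet normal -0.853 -0.422 0.307
outer loop
vertex 2.617 -0.336 1.582
vertex 2.597 -0.927 0.715
vertex 3.426 -1.747 1.89
endloop
endfacet
facet normal 0.069 0.824 -0.563
outer loop
vertex 2.597 -0.927 0.715
vertex 3.514 -0.693 1.17
vertex 3.494 -1.284 0.302
endloop
endfacet
facet normal -0.460 -0.847 -0.267
outer loop
vertex 2.597 -0.927 0.715
vertex 3.494 -1.284 0.302
vertex 3.426 -1.747 1.89
endloop
endfacet
facet normal 0.069 0.824 -0.563
outer loop
vertex 3.494 -1.284 0.302
vertex 3.514 -0.693 1.17
vertex 4.411 -1.05 0.757
endloop
endfacet
facet normal 0.353 -0.902 -0.248
outer loop
vertex 3.494 -1.284 0.302
vertex 4.411 -1.05 0.757
vertex 3.426 -1.747 1.89
endloop
endfacet
facet normal 0.069 0.824 -0.563
outer loop
vertex 4.411 -1.05 0.757
vertex 3.514 -0.693 1.17
vertex 4.431 -0.459 1.624
endloop
endfacet
facet normal 0.773 -0.532 0.345
outer loop
vertex 4.411 -1.05 0.757
vertex 4.431 -0.459 1.624
vertex 3.426 -1.747 1.89
endloop
endfacet

endsolid


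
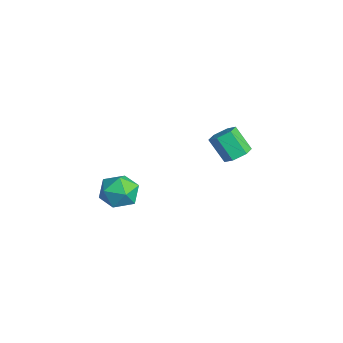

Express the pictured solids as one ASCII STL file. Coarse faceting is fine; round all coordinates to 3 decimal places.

solid 
facet normal 0.494 0.366 -0.789
outer loop
vertex 0.064 2.753 1.891
vertex -0.477 3.192 1.756
vertex 0.051 3.4 2.183
endloop
endfacet
facet normal 0.870 -0.188 0.456
outer loop
vertex 0.064 2.753 1.891
vertex 0.051 3.4 2.183
vertex -0.641 2.229 3.019
endloop
endfacet
facet normal 0.869 -0.187 0.457
outer loop
vertex -0.641 2.229 3.019
vertex 0.051 3.4 2.183
vertex -0.655 2.876 3.311
endloop
endfacet
facet normal -0.493 -0.367 0.789
outer loop
vertex -0.641 2.229 3.019
vertex -0.655 2.876 3.311
vertex -1.183 2.668 2.884
endloop
endfacet
facet normal 0.493 0.367 -0.789
outer loop
vertex 0.051 3.4 2.183
vertex -0.477 3.192 1.756
vertex -0.491 3.839 2.048
endloop
endfacet
facet normal 0.418 0.696 0.585
outer loop
vertex 0.051 3.4 2.183
vertex -0.491 3.839 2.048
vertex -0.655 2.876 3.311
endloop
endfacet
facet normal 0.418 0.696 0.585
outer loop
vertex -0.655 2.876 3.311
vertex -0.491 3.839 2.048
vertex -1.197 3.315 3.176
endloop
endfacet
facet normal -0.493 -0.367 0.789
outer loop
vertex -0.655 2.876 3.311
vertex -1.197 3.315 3.176
vertex -1.183 2.668 2.884
endloop
endfacet
facet normal 0.493 0.367 -0.789
outer loop
vertex -0.491 3.839 2.048
vertex -0.477 3.192 1.756
vertex -1.019 3.631 1.621
endloop
endfacet
facet normal -0.451 0.883 0.128
outer loop
vertex -0.491 3.839 2.048
vertex -1.019 3.631 1.621
vertex -1.197 3.315 3.176
endloop
endfacet
facet normal -0.452 0.883 0.128
outer loop
vertex -1.197 3.315 3.176
vertex -1.019 3.631 1.621
vertex -1.724 3.107 2.749
endloop
endfacet
facet normal -0.494 -0.366 0.788
outer loop
vertex -1.197 3.315 3.176
vertex -1.724 3.107 2.749
vertex -1.183 2.668 2.884
endloop
endfacet
facet normal 0.493 0.367 -0.789
outer loop
vertex -1.019 3.631 1.621
vertex -0.477 3.192 1.756
vertex -1.005 2.984 1.329
endloop
endfacet
facet normal -0.870 0.187 -0.457
outer loop
vertex -1.019 3.631 1.621
vertex -1.005 2.984 1.329
vertex -1.724 3.107 2.749
endloop
endfacet
facet normal -0.869 0.189 -0.457
outer loop
vertex -1.724 3.107 2.749
vertex -1.005 2.984 1.329
vertex -1.711 2.46 2.457
endloop
endfacet
facet normal -0.494 -0.366 0.789
outer loop
vertex -1.724 3.107 2.749
vertex -1.711 2.46 2.457
vertex -1.183 2.668 2.884
endloop
endfacet
facet normal 0.493 0.367 -0.789
outer loop
vertex -1.005 2.984 1.329
vertex -0.477 3.192 1.756
vertex -0.463 2.545 1.464
endloop
endfacet
facet normal -0.418 -0.696 -0.585
outer loop
vertex -1.005 2.984 1.329
vertex -0.463 2.545 1.464
vertex -1.711 2.46 2.457
endloop
endfacet
facet normal -0.418 -0.696 -0.585
outer loop
vertex -1.711 2.46 2.457
vertex -0.463 2.545 1.464
vertex -1.169 2.021 2.592
endloop
endfacet
facet normal -0.493 -0.367 0.789
outer loop
vertex -1.711 2.46 2.457
vertex -1.169 2.021 2.592
vertex -1.183 2.668 2.884
endloop
endfacet
facet normal 0.494 0.366 -0.788
outer loop
vertex -0.463 2.545 1.464
vertex -0.477 3.192 1.756
vertex 0.064 2.753 1.891
endloop
endfacet
facet normal 0.452 -0.883 -0.127
outer loop
vertex -0.463 2.545 1.464
vertex 0.064 2.753 1.891
vertex -1.169 2.021 2.592
endloop
endfacet
facet normal 0.451 -0.883 -0.128
outer loop
vertex -1.169 2.021 2.592
vertex 0.064 2.753 1.891
vertex -0.641 2.229 3.019
endloop
endfacet
facet normal -0.493 -0.367 0.789
outer loop
vertex -1.169 2.021 2.592
vertex -0.641 2.229 3.019
vertex -1.183 2.668 2.884
endloop
endfacet
facet normal 0.506 0.412 0.758
outer loop
vertex 0.945 -1.883 1.914
vertex 0.753 -2.684 2.478
vertex 1.576 -2.657 1.914
endloop
endfacet
facet normal 0.768 0.626 0.130
outer loop
vertex 0.945 -1.883 1.914
vertex 1.576 -2.657 1.914
vertex 1.348 -2.199 1.056
endloop
endfacet
facet normal 0.241 0.942 -0.234
outer loop
vertex 0.945 -1.883 1.914
vertex 1.348 -2.199 1.056
vertex 0.383 -1.944 1.09
endloop
endfacet
facet normal -0.348 0.922 0.169
outer loop
vertex 0.945 -1.883 1.914
vertex 0.383 -1.944 1.09
vertex 0.015 -2.244 1.969
endloop
endfacet
facet normal -0.185 0.595 0.782
outer loop
vertex 0.945 -1.883 1.914
vertex 0.015 -2.244 1.969
vertex 0.753 -2.684 2.478
endloop
endfacet
facet normal 0.971 0.047 -0.233
outer loop
vertex 1.348 -2.199 1.056
vertex 1.576 -2.657 1.914
vertex 1.405 -3.196 1.091
endloop
endfacet
facet normal 0.546 -0.299 0.783
outer loop
vertex 1.576 -2.657 1.914
vertex 0.753 -2.684 2.478
vertex 1.037 -3.496 1.97
endloop
endfacet
facet normal -0.569 -0.004 0.822
outer loop
vertex 0.753 -2.684 2.478
vertex 0.015 -2.244 1.969
vertex 0.072 -3.241 2.004
endloop
endfacet
facet normal -0.834 0.525 -0.170
outer loop
vertex 0.015 -2.244 1.969
vertex 0.383 -1.944 1.09
vertex -0.156 -2.783 1.146
endloop
endfacet
facet normal 0.118 0.556 -0.823
outer loop
vertex 0.383 -1.944 1.09
vertex 1.348 -2.199 1.056
vertex 0.667 -2.756 0.582
endloop
endfacet
facet normal 0.348 -0.922 -0.169
outer loop
vertex 0.475 -3.557 1.146
vertex 1.405 -3.196 1.091
vertex 1.037 -3.496 1.97
endloop
endfacet
facet normal -0.241 -0.942 0.234
outer loop
vertex 0.475 -3.557 1.146
vertex 1.037 -3.496 1.97
vertex 0.072 -3.241 2.004
endloop
endfacet
facet normal -0.768 -0.626 -0.130
outer loop
vertex 0.475 -3.557 1.146
vertex 0.072 -3.241 2.004
vertex -0.156 -2.783 1.146
endloop
endfacet
facet normal -0.506 -0.412 -0.758
outer loop
vertex 0.475 -3.557 1.146
vertex -0.156 -2.783 1.146
vertex 0.667 -2.756 0.582
endloop
endfacet
facet normal 0.185 -0.595 -0.782
outer loop
vertex 0.475 -3.557 1.146
vertex 0.667 -2.756 0.582
vertex 1.405 -3.196 1.091
endloop
endfacet
facet normal 0.834 -0.525 0.170
outer loop
vertex 1.037 -3.496 1.97
vertex 1.405 -3.196 1.091
vertex 1.576 -2.657 1.914
endloop
endfacet
facet normal -0.118 -0.556 0.823
outer loop
vertex 0.072 -3.241 2.004
vertex 1.037 -3.496 1.97
vertex 0.753 -2.684 2.478
endloop
endfacet
facet normal -0.971 -0.047 0.233
outer loop
vertex -0.156 -2.783 1.146
vertex 0.072 -3.241 2.004
vertex 0.015 -2.244 1.969
endloop
endfacet
facet normal -0.546 0.299 -0.783
outer loop
vertex 0.667 -2.756 0.582
vertex -0.156 -2.783 1.146
vertex 0.383 -1.944 1.09
endloop
endfacet
facet normal 0.569 0.004 -0.822
outer loop
vertex 1.405 -3.196 1.091
vertex 0.667 -2.756 0.582
vertex 1.348 -2.199 1.056
endloop
endfacet

endsolid


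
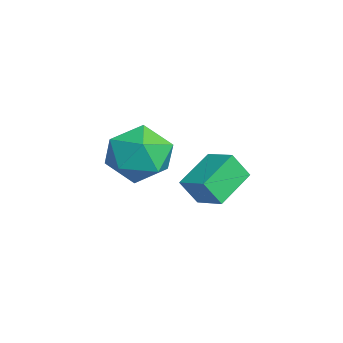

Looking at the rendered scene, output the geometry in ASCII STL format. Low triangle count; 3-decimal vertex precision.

solid 
facet normal 0.254 0.450 0.856
outer loop
vertex -1.544 -0.702 -1.066
vertex -2.059 -1.365 -0.565
vertex -1.115 -1.526 -0.76
endloop
endfacet
facet normal 0.764 0.533 0.365
outer loop
vertex -1.544 -0.702 -1.066
vertex -1.115 -1.526 -0.76
vertex -0.928 -1.181 -1.656
endloop
endfacet
facet normal 0.474 0.857 -0.201
outer loop
vertex -1.544 -0.702 -1.066
vertex -0.928 -1.181 -1.656
vertex -1.757 -0.806 -2.014
endloop
endfacet
facet normal -0.215 0.975 -0.059
outer loop
vertex -1.544 -0.702 -1.066
vertex -1.757 -0.806 -2.014
vertex -2.456 -0.92 -1.34
endloop
endfacet
facet normal -0.352 0.723 0.595
outer loop
vertex -1.544 -0.702 -1.066
vertex -2.456 -0.92 -1.34
vertex -2.059 -1.365 -0.565
endloop
endfacet
facet normal 0.980 -0.116 0.160
outer loop
vertex -0.928 -1.181 -1.656
vertex -1.115 -1.526 -0.76
vertex -1.064 -2.14 -1.52
endloop
endfacet
facet normal 0.155 -0.251 0.956
outer loop
vertex -1.115 -1.526 -0.76
vertex -2.059 -1.365 -0.565
vertex -1.763 -2.254 -0.846
endloop
endfacet
facet normal -0.824 0.192 0.533
outer loop
vertex -2.059 -1.365 -0.565
vertex -2.456 -0.92 -1.34
vertex -2.592 -1.879 -1.204
endloop
endfacet
facet normal -0.604 0.600 -0.525
outer loop
vertex -2.456 -0.92 -1.34
vertex -1.757 -0.806 -2.014
vertex -2.405 -1.534 -2.1
endloop
endfacet
facet normal 0.511 0.409 -0.756
outer loop
vertex -1.757 -0.806 -2.014
vertex -0.928 -1.181 -1.656
vertex -1.461 -1.695 -2.295
endloop
endfacet
facet normal 0.215 -0.975 0.059
outer loop
vertex -1.976 -2.358 -1.794
vertex -1.064 -2.14 -1.52
vertex -1.763 -2.254 -0.846
endloop
endfacet
facet normal -0.474 -0.857 0.201
outer loop
vertex -1.976 -2.358 -1.794
vertex -1.763 -2.254 -0.846
vertex -2.592 -1.879 -1.204
endloop
endfacet
facet normal -0.764 -0.533 -0.365
outer loop
vertex -1.976 -2.358 -1.794
vertex -2.592 -1.879 -1.204
vertex -2.405 -1.534 -2.1
endloop
endfacet
facet normal -0.254 -0.450 -0.856
outer loop
vertex -1.976 -2.358 -1.794
vertex -2.405 -1.534 -2.1
vertex -1.461 -1.695 -2.295
endloop
endfacet
facet normal 0.352 -0.723 -0.595
outer loop
vertex -1.976 -2.358 -1.794
vertex -1.461 -1.695 -2.295
vertex -1.064 -2.14 -1.52
endloop
endfacet
facet normal 0.604 -0.600 0.525
outer loop
vertex -1.763 -2.254 -0.846
vertex -1.064 -2.14 -1.52
vertex -1.115 -1.526 -0.76
endloop
endfacet
facet normal -0.511 -0.409 0.756
outer loop
vertex -2.592 -1.879 -1.204
vertex -1.763 -2.254 -0.846
vertex -2.059 -1.365 -0.565
endloop
endfacet
facet normal -0.980 0.116 -0.160
outer loop
vertex -2.405 -1.534 -2.1
vertex -2.592 -1.879 -1.204
vertex -2.456 -0.92 -1.34
endloop
endfacet
facet normal -0.155 0.251 -0.956
outer loop
vertex -1.461 -1.695 -2.295
vertex -2.405 -1.534 -2.1
vertex -1.757 -0.806 -2.014
endloop
endfacet
facet normal 0.824 -0.192 -0.533
outer loop
vertex -1.064 -2.14 -1.52
vertex -1.461 -1.695 -2.295
vertex -0.928 -1.181 -1.656
endloop
endfacet
facet normal -0.606 0.682 0.408
outer loop
vertex 0.027 -0.133 -0.631
vertex 0.719 0.31 -0.344
vertex 0.041 0.302 -1.337
endloop
endfacet
facet normal -0.795 -0.509 -0.330
outer loop
vertex 0.781 -0.53 -1.836
vertex 0.027 -0.133 -0.631
vertex 0.041 0.302 -1.337
endloop
endfacet
facet normal -0.606 0.682 0.408
outer loop
vertex 0.041 0.302 -1.337
vertex 0.719 0.31 -0.344
vertex 0.733 0.745 -1.05
endloop
endfacet
facet normal 0.017 0.525 -0.851
outer loop
vertex 0.733 0.745 -1.05
vertex 0.781 -0.53 -1.836
vertex 0.041 0.302 -1.337
endloop
endfacet
facet normal -0.017 -0.525 0.851
outer loop
vertex 0.027 -0.133 -0.631
vertex 1.459 -0.522 -0.843
vertex 0.719 0.31 -0.344
endloop
endfacet
facet normal -0.795 -0.509 -0.330
outer loop
vertex 0.767 -0.965 -1.13
vertex 0.027 -0.133 -0.631
vertex 0.781 -0.53 -1.836
endloop
endfacet
facet normal -0.017 -0.525 0.851
outer loop
vertex 0.767 -0.965 -1.13
vertex 1.459 -0.522 -0.843
vertex 0.027 -0.133 -0.631
endloop
endfacet
facet normal 0.795 0.509 0.330
outer loop
vertex 0.719 0.31 -0.344
vertex 1.459 -0.522 -0.843
vertex 0.733 0.745 -1.05
endloop
endfacet
facet normal 0.017 0.525 -0.851
outer loop
vertex 1.473 -0.087 -1.549
vertex 0.781 -0.53 -1.836
vertex 0.733 0.745 -1.05
endloop
endfacet
facet normal 0.795 0.509 0.330
outer loop
vertex 0.733 0.745 -1.05
vertex 1.459 -0.522 -0.843
vertex 1.473 -0.087 -1.549
endloop
endfacet
facet normal 0.606 -0.682 -0.408
outer loop
vertex 1.473 -0.087 -1.549
vertex 0.767 -0.965 -1.13
vertex 0.781 -0.53 -1.836
endloop
endfacet
facet normal 0.606 -0.682 -0.408
outer loop
vertex 1.459 -0.522 -0.843
vertex 0.767 -0.965 -1.13
vertex 1.473 -0.087 -1.549
endloop
endfacet

endsolid


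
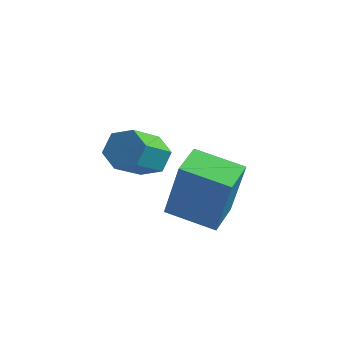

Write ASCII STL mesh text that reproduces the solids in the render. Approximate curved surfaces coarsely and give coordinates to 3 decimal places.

solid 
facet normal 0.191 0.732 -0.654
outer loop
vertex -3.008 1.711 2.444
vertex -3.518 2.045 2.669
vertex -2.932 2.13 2.935
endloop
endfacet
facet normal 0.975 -0.220 0.037
outer loop
vertex -3.008 1.711 2.444
vertex -2.932 2.13 2.935
vertex -3.271 0.701 3.346
endloop
endfacet
facet normal 0.975 -0.221 0.037
outer loop
vertex -3.271 0.701 3.346
vertex -2.932 2.13 2.935
vertex -3.195 1.12 3.838
endloop
endfacet
facet normal -0.191 -0.733 0.653
outer loop
vertex -3.271 0.701 3.346
vertex -3.195 1.12 3.838
vertex -3.782 1.035 3.571
endloop
endfacet
facet normal 0.191 0.732 -0.654
outer loop
vertex -2.932 2.13 2.935
vertex -3.518 2.045 2.669
vertex -3.442 2.464 3.16
endloop
endfacet
facet normal 0.590 0.448 0.672
outer loop
vertex -2.932 2.13 2.935
vertex -3.442 2.464 3.16
vertex -3.195 1.12 3.838
endloop
endfacet
facet normal 0.588 0.448 0.674
outer loop
vertex -3.195 1.12 3.838
vertex -3.442 2.464 3.16
vertex -3.706 1.454 4.062
endloop
endfacet
facet normal -0.192 -0.732 0.654
outer loop
vertex -3.195 1.12 3.838
vertex -3.706 1.454 4.062
vertex -3.782 1.035 3.571
endloop
endfacet
facet normal 0.190 0.732 -0.654
outer loop
vertex -3.442 2.464 3.16
vertex -3.518 2.045 2.669
vertex -4.029 2.379 2.894
endloop
endfacet
facet normal -0.385 0.669 0.636
outer loop
vertex -3.442 2.464 3.16
vertex -4.029 2.379 2.894
vertex -3.706 1.454 4.062
endloop
endfacet
facet normal -0.386 0.668 0.636
outer loop
vertex -3.706 1.454 4.062
vertex -4.029 2.379 2.894
vertex -4.292 1.369 3.796
endloop
endfacet
facet normal -0.191 -0.732 0.654
outer loop
vertex -3.706 1.454 4.062
vertex -4.292 1.369 3.796
vertex -3.782 1.035 3.571
endloop
endfacet
facet normal 0.191 0.733 -0.653
outer loop
vertex -4.029 2.379 2.894
vertex -3.518 2.045 2.669
vertex -4.105 1.96 2.402
endloop
endfacet
facet normal -0.975 0.221 -0.037
outer loop
vertex -4.029 2.379 2.894
vertex -4.105 1.96 2.402
vertex -4.292 1.369 3.796
endloop
endfacet
facet normal -0.975 0.220 -0.037
outer loop
vertex -4.292 1.369 3.796
vertex -4.105 1.96 2.402
vertex -4.368 0.95 3.305
endloop
endfacet
facet normal -0.191 -0.732 0.654
outer loop
vertex -4.292 1.369 3.796
vertex -4.368 0.95 3.305
vertex -3.782 1.035 3.571
endloop
endfacet
facet normal 0.192 0.732 -0.654
outer loop
vertex -4.105 1.96 2.402
vertex -3.518 2.045 2.669
vertex -3.594 1.626 2.178
endloop
endfacet
facet normal -0.588 -0.449 -0.673
outer loop
vertex -4.105 1.96 2.402
vertex -3.594 1.626 2.178
vertex -4.368 0.95 3.305
endloop
endfacet
facet normal -0.590 -0.447 -0.673
outer loop
vertex -4.368 0.95 3.305
vertex -3.594 1.626 2.178
vertex -3.858 0.616 3.08
endloop
endfacet
facet normal -0.191 -0.732 0.654
outer loop
vertex -4.368 0.95 3.305
vertex -3.858 0.616 3.08
vertex -3.782 1.035 3.571
endloop
endfacet
facet normal 0.191 0.732 -0.654
outer loop
vertex -3.594 1.626 2.178
vertex -3.518 2.045 2.669
vertex -3.008 1.711 2.444
endloop
endfacet
facet normal 0.386 -0.669 -0.636
outer loop
vertex -3.594 1.626 2.178
vertex -3.008 1.711 2.444
vertex -3.858 0.616 3.08
endloop
endfacet
facet normal 0.385 -0.668 -0.636
outer loop
vertex -3.858 0.616 3.08
vertex -3.008 1.711 2.444
vertex -3.271 0.701 3.346
endloop
endfacet
facet normal -0.190 -0.732 0.654
outer loop
vertex -3.858 0.616 3.08
vertex -3.271 0.701 3.346
vertex -3.782 1.035 3.571
endloop
endfacet
facet normal -0.977 -0.045 0.211
outer loop
vertex -1.492 -0.661 4.782
vertex -1.544 0.387 4.763
vertex -1.863 -0.71 3.051
endloop
endfacet
facet normal 0.050 -0.999 0.018
outer loop
vertex -0.496 -0.647 2.757
vertex -1.492 -0.661 4.782
vertex -1.863 -0.71 3.051
endloop
endfacet
facet normal -0.977 -0.045 0.211
outer loop
vertex -1.863 -0.71 3.051
vertex -1.544 0.387 4.763
vertex -1.915 0.338 3.033
endloop
endfacet
facet normal -0.209 -0.027 -0.978
outer loop
vertex -1.915 0.338 3.033
vertex -0.496 -0.647 2.757
vertex -1.863 -0.71 3.051
endloop
endfacet
facet normal 0.209 0.028 0.978
outer loop
vertex -1.492 -0.661 4.782
vertex -0.177 0.45 4.469
vertex -1.544 0.387 4.763
endloop
endfacet
facet normal 0.050 -0.999 0.018
outer loop
vertex -0.125 -0.598 4.487
vertex -1.492 -0.661 4.782
vertex -0.496 -0.647 2.757
endloop
endfacet
facet normal 0.210 0.027 0.977
outer loop
vertex -0.125 -0.598 4.487
vertex -0.177 0.45 4.469
vertex -1.492 -0.661 4.782
endloop
endfacet
facet normal -0.050 0.999 -0.018
outer loop
vertex -1.544 0.387 4.763
vertex -0.177 0.45 4.469
vertex -1.915 0.338 3.033
endloop
endfacet
facet normal -0.210 -0.028 -0.977
outer loop
vertex -0.548 0.401 2.738
vertex -0.496 -0.647 2.757
vertex -1.915 0.338 3.033
endloop
endfacet
facet normal -0.050 0.999 -0.018
outer loop
vertex -1.915 0.338 3.033
vertex -0.177 0.45 4.469
vertex -0.548 0.401 2.738
endloop
endfacet
facet normal 0.977 0.045 -0.211
outer loop
vertex -0.548 0.401 2.738
vertex -0.125 -0.598 4.487
vertex -0.496 -0.647 2.757
endloop
endfacet
facet normal 0.977 0.045 -0.211
outer loop
vertex -0.177 0.45 4.469
vertex -0.125 -0.598 4.487
vertex -0.548 0.401 2.738
endloop
endfacet

endsolid


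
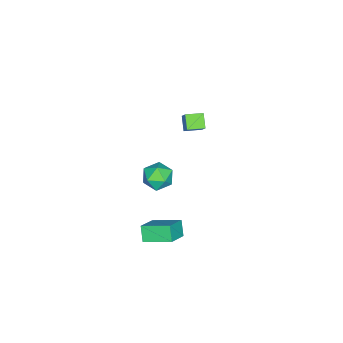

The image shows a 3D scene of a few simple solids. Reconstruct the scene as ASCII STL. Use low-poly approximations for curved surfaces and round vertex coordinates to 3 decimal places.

solid 
facet normal -0.597 0.799 -0.069
outer loop
vertex -3.871 -3.195 0.83
vertex -3.282 -2.805 0.257
vertex -4.345 -3.616 0.057
endloop
endfacet
facet normal -0.647 -0.429 0.630
outer loop
vertex -3.778 -4.375 0.123
vertex -3.871 -3.195 0.83
vertex -4.345 -3.616 0.057
endloop
endfacet
facet normal -0.597 0.799 -0.069
outer loop
vertex -4.345 -3.616 0.057
vertex -3.282 -2.805 0.257
vertex -3.756 -3.226 -0.517
endloop
endfacet
facet normal -0.474 -0.421 -0.773
outer loop
vertex -3.756 -3.226 -0.517
vertex -3.778 -4.375 0.123
vertex -4.345 -3.616 0.057
endloop
endfacet
facet normal 0.474 0.421 0.774
outer loop
vertex -3.871 -3.195 0.83
vertex -2.715 -3.564 0.323
vertex -3.282 -2.805 0.257
endloop
endfacet
facet normal -0.648 -0.428 0.630
outer loop
vertex -3.304 -3.954 0.897
vertex -3.871 -3.195 0.83
vertex -3.778 -4.375 0.123
endloop
endfacet
facet normal 0.474 0.422 0.773
outer loop
vertex -3.304 -3.954 0.897
vertex -2.715 -3.564 0.323
vertex -3.871 -3.195 0.83
endloop
endfacet
facet normal 0.648 0.429 -0.630
outer loop
vertex -3.282 -2.805 0.257
vertex -2.715 -3.564 0.323
vertex -3.756 -3.226 -0.517
endloop
endfacet
facet normal -0.473 -0.422 -0.773
outer loop
vertex -3.189 -3.985 -0.45
vertex -3.778 -4.375 0.123
vertex -3.756 -3.226 -0.517
endloop
endfacet
facet normal 0.648 0.428 -0.630
outer loop
vertex -3.756 -3.226 -0.517
vertex -2.715 -3.564 0.323
vertex -3.189 -3.985 -0.45
endloop
endfacet
facet normal 0.597 -0.799 0.069
outer loop
vertex -3.189 -3.985 -0.45
vertex -3.304 -3.954 0.897
vertex -3.778 -4.375 0.123
endloop
endfacet
facet normal 0.597 -0.799 0.069
outer loop
vertex -2.715 -3.564 0.323
vertex -3.304 -3.954 0.897
vertex -3.189 -3.985 -0.45
endloop
endfacet
facet normal -0.851 0.044 -0.523
outer loop
vertex 1.557 -3.409 -3.217
vertex 1.31 -1.929 -2.689
vertex 2.023 -3.07 -3.947
endloop
endfacet
facet normal 0.155 -0.930 -0.333
outer loop
vertex 3.19 -3.131 -3.231
vertex 1.557 -3.409 -3.217
vertex 2.023 -3.07 -3.947
endloop
endfacet
facet normal -0.851 0.044 -0.523
outer loop
vertex 2.023 -3.07 -3.947
vertex 1.31 -1.929 -2.689
vertex 1.776 -1.591 -3.419
endloop
endfacet
facet normal 0.501 0.364 -0.785
outer loop
vertex 1.776 -1.591 -3.419
vertex 3.19 -3.131 -3.231
vertex 2.023 -3.07 -3.947
endloop
endfacet
facet normal -0.501 -0.364 0.785
outer loop
vertex 1.557 -3.409 -3.217
vertex 2.477 -1.99 -1.973
vertex 1.31 -1.929 -2.689
endloop
endfacet
facet normal 0.156 -0.931 -0.332
outer loop
vertex 2.724 -3.469 -2.501
vertex 1.557 -3.409 -3.217
vertex 3.19 -3.131 -3.231
endloop
endfacet
facet normal -0.501 -0.364 0.785
outer loop
vertex 2.724 -3.469 -2.501
vertex 2.477 -1.99 -1.973
vertex 1.557 -3.409 -3.217
endloop
endfacet
facet normal -0.155 0.930 0.332
outer loop
vertex 1.31 -1.929 -2.689
vertex 2.477 -1.99 -1.973
vertex 1.776 -1.591 -3.419
endloop
endfacet
facet normal 0.501 0.364 -0.786
outer loop
vertex 2.943 -1.651 -2.703
vertex 3.19 -3.131 -3.231
vertex 1.776 -1.591 -3.419
endloop
endfacet
facet normal -0.156 0.930 0.332
outer loop
vertex 1.776 -1.591 -3.419
vertex 2.477 -1.99 -1.973
vertex 2.943 -1.651 -2.703
endloop
endfacet
facet normal 0.851 -0.044 0.523
outer loop
vertex 2.943 -1.651 -2.703
vertex 2.724 -3.469 -2.501
vertex 3.19 -3.131 -3.231
endloop
endfacet
facet normal 0.851 -0.044 0.523
outer loop
vertex 2.477 -1.99 -1.973
vertex 2.724 -3.469 -2.501
vertex 2.943 -1.651 -2.703
endloop
endfacet
facet normal -0.511 0.182 0.840
outer loop
vertex 2.862 -1.659 3.325
vertex 2.633 -2.468 3.361
vertex 3.341 -2.214 3.737
endloop
endfacet
facet normal 0.049 0.622 0.781
outer loop
vertex 2.862 -1.659 3.325
vertex 3.341 -2.214 3.737
vertex 3.699 -1.63 3.249
endloop
endfacet
facet normal -0.019 0.985 0.171
outer loop
vertex 2.862 -1.659 3.325
vertex 3.699 -1.63 3.249
vertex 3.212 -1.522 2.572
endloop
endfacet
facet normal -0.621 0.770 -0.148
outer loop
vertex 2.862 -1.659 3.325
vertex 3.212 -1.522 2.572
vertex 2.553 -2.04 2.641
endloop
endfacet
facet normal -0.925 0.274 0.265
outer loop
vertex 2.862 -1.659 3.325
vertex 2.553 -2.04 2.641
vertex 2.633 -2.468 3.361
endloop
endfacet
facet normal 0.639 0.224 0.736
outer loop
vertex 3.699 -1.63 3.249
vertex 3.341 -2.214 3.737
vertex 3.987 -2.42 3.239
endloop
endfacet
facet normal -0.266 -0.488 0.831
outer loop
vertex 3.341 -2.214 3.737
vertex 2.633 -2.468 3.361
vertex 3.328 -2.938 3.308
endloop
endfacet
facet normal -0.935 -0.340 -0.098
outer loop
vertex 2.633 -2.468 3.361
vertex 2.553 -2.04 2.641
vertex 2.841 -2.83 2.631
endloop
endfacet
facet normal -0.444 0.463 -0.767
outer loop
vertex 2.553 -2.04 2.641
vertex 3.212 -1.522 2.572
vertex 3.199 -2.246 2.143
endloop
endfacet
facet normal 0.529 0.811 -0.251
outer loop
vertex 3.212 -1.522 2.572
vertex 3.699 -1.63 3.249
vertex 3.907 -1.992 2.519
endloop
endfacet
facet normal 0.621 -0.770 0.148
outer loop
vertex 3.678 -2.801 2.555
vertex 3.987 -2.42 3.239
vertex 3.328 -2.938 3.308
endloop
endfacet
facet normal 0.019 -0.985 -0.171
outer loop
vertex 3.678 -2.801 2.555
vertex 3.328 -2.938 3.308
vertex 2.841 -2.83 2.631
endloop
endfacet
facet normal -0.049 -0.622 -0.781
outer loop
vertex 3.678 -2.801 2.555
vertex 2.841 -2.83 2.631
vertex 3.199 -2.246 2.143
endloop
endfacet
facet normal 0.511 -0.182 -0.840
outer loop
vertex 3.678 -2.801 2.555
vertex 3.199 -2.246 2.143
vertex 3.907 -1.992 2.519
endloop
endfacet
facet normal 0.925 -0.274 -0.265
outer loop
vertex 3.678 -2.801 2.555
vertex 3.907 -1.992 2.519
vertex 3.987 -2.42 3.239
endloop
endfacet
facet normal 0.444 -0.463 0.767
outer loop
vertex 3.328 -2.938 3.308
vertex 3.987 -2.42 3.239
vertex 3.341 -2.214 3.737
endloop
endfacet
facet normal -0.529 -0.811 0.251
outer loop
vertex 2.841 -2.83 2.631
vertex 3.328 -2.938 3.308
vertex 2.633 -2.468 3.361
endloop
endfacet
facet normal -0.639 -0.224 -0.736
outer loop
vertex 3.199 -2.246 2.143
vertex 2.841 -2.83 2.631
vertex 2.553 -2.04 2.641
endloop
endfacet
facet normal 0.266 0.488 -0.831
outer loop
vertex 3.907 -1.992 2.519
vertex 3.199 -2.246 2.143
vertex 3.212 -1.522 2.572
endloop
endfacet
facet normal 0.935 0.340 0.098
outer loop
vertex 3.987 -2.42 3.239
vertex 3.907 -1.992 2.519
vertex 3.699 -1.63 3.249
endloop
endfacet

endsolid
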